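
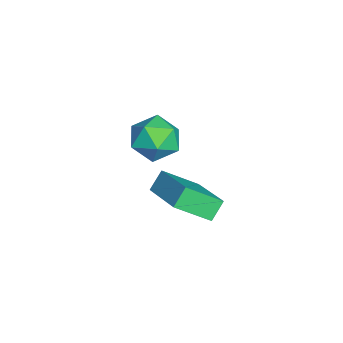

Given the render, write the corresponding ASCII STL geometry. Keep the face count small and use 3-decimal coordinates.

solid 
facet normal -0.841 -0.394 -0.371
outer loop
vertex -0.683 -0.94 1.896
vertex -1.111 -0.578 2.481
vertex -0.855 0.225 1.05
endloop
endfacet
facet normal 0.529 -0.446 -0.722
outer loop
vertex 0.791 0.998 1.779
vertex -0.683 -0.94 1.896
vertex -0.855 0.225 1.05
endloop
endfacet
facet normal -0.840 -0.395 -0.372
outer loop
vertex -0.855 0.225 1.05
vertex -1.111 -0.578 2.481
vertex -1.284 0.586 1.635
endloop
endfacet
facet normal -0.119 0.804 -0.583
outer loop
vertex -1.284 0.586 1.635
vertex 0.791 0.998 1.779
vertex -0.855 0.225 1.05
endloop
endfacet
facet normal 0.119 -0.803 0.584
outer loop
vertex -0.683 -0.94 1.896
vertex 0.535 0.195 3.21
vertex -1.111 -0.578 2.481
endloop
endfacet
facet normal 0.529 -0.446 -0.722
outer loop
vertex 0.964 -0.166 2.625
vertex -0.683 -0.94 1.896
vertex 0.791 0.998 1.779
endloop
endfacet
facet normal 0.119 -0.803 0.583
outer loop
vertex 0.964 -0.166 2.625
vertex 0.535 0.195 3.21
vertex -0.683 -0.94 1.896
endloop
endfacet
facet normal -0.529 0.446 0.722
outer loop
vertex -1.111 -0.578 2.481
vertex 0.535 0.195 3.21
vertex -1.284 0.586 1.635
endloop
endfacet
facet normal -0.119 0.803 -0.584
outer loop
vertex 0.363 1.36 2.364
vertex 0.791 0.998 1.779
vertex -1.284 0.586 1.635
endloop
endfacet
facet normal -0.529 0.446 0.722
outer loop
vertex -1.284 0.586 1.635
vertex 0.535 0.195 3.21
vertex 0.363 1.36 2.364
endloop
endfacet
facet normal 0.841 0.395 0.371
outer loop
vertex 0.363 1.36 2.364
vertex 0.964 -0.166 2.625
vertex 0.791 0.998 1.779
endloop
endfacet
facet normal 0.840 0.395 0.373
outer loop
vertex 0.535 0.195 3.21
vertex 0.964 -0.166 2.625
vertex 0.363 1.36 2.364
endloop
endfacet
facet normal -0.920 0.331 0.208
outer loop
vertex -3.989 -0.091 1.991
vertex -4.354 -0.952 1.746
vertex -4.086 -0.782 2.66
endloop
endfacet
facet normal -0.435 0.657 0.616
outer loop
vertex -3.989 -0.091 1.991
vertex -4.086 -0.782 2.66
vertex -3.288 -0.236 2.641
endloop
endfacet
facet normal 0.032 0.982 0.185
outer loop
vertex -3.989 -0.091 1.991
vertex -3.288 -0.236 2.641
vertex -3.062 -0.069 1.715
endloop
endfacet
facet normal -0.166 0.857 -0.489
outer loop
vertex -3.989 -0.091 1.991
vertex -3.062 -0.069 1.715
vertex -3.721 -0.512 1.162
endloop
endfacet
facet normal -0.754 0.455 -0.475
outer loop
vertex -3.989 -0.091 1.991
vertex -3.721 -0.512 1.162
vertex -4.354 -0.952 1.746
endloop
endfacet
facet normal -0.083 0.156 0.984
outer loop
vertex -3.288 -0.236 2.641
vertex -4.086 -0.782 2.66
vertex -3.219 -1.188 2.798
endloop
endfacet
facet normal -0.870 -0.372 0.324
outer loop
vertex -4.086 -0.782 2.66
vertex -4.354 -0.952 1.746
vertex -3.878 -1.631 2.245
endloop
endfacet
facet normal -0.601 -0.172 -0.781
outer loop
vertex -4.354 -0.952 1.746
vertex -3.721 -0.512 1.162
vertex -3.652 -1.464 1.319
endloop
endfacet
facet normal 0.352 0.479 -0.804
outer loop
vertex -3.721 -0.512 1.162
vertex -3.062 -0.069 1.715
vertex -2.854 -0.918 1.3
endloop
endfacet
facet normal 0.672 0.682 0.287
outer loop
vertex -3.062 -0.069 1.715
vertex -3.288 -0.236 2.641
vertex -2.586 -0.748 2.214
endloop
endfacet
facet normal 0.166 -0.857 0.489
outer loop
vertex -2.951 -1.609 1.969
vertex -3.219 -1.188 2.798
vertex -3.878 -1.631 2.245
endloop
endfacet
facet normal -0.032 -0.982 -0.185
outer loop
vertex -2.951 -1.609 1.969
vertex -3.878 -1.631 2.245
vertex -3.652 -1.464 1.319
endloop
endfacet
facet normal 0.435 -0.657 -0.616
outer loop
vertex -2.951 -1.609 1.969
vertex -3.652 -1.464 1.319
vertex -2.854 -0.918 1.3
endloop
endfacet
facet normal 0.920 -0.331 -0.208
outer loop
vertex -2.951 -1.609 1.969
vertex -2.854 -0.918 1.3
vertex -2.586 -0.748 2.214
endloop
endfacet
facet normal 0.754 -0.455 0.475
outer loop
vertex -2.951 -1.609 1.969
vertex -2.586 -0.748 2.214
vertex -3.219 -1.188 2.798
endloop
endfacet
facet normal -0.352 -0.479 0.804
outer loop
vertex -3.878 -1.631 2.245
vertex -3.219 -1.188 2.798
vertex -4.086 -0.782 2.66
endloop
endfacet
facet normal -0.672 -0.682 -0.287
outer loop
vertex -3.652 -1.464 1.319
vertex -3.878 -1.631 2.245
vertex -4.354 -0.952 1.746
endloop
endfacet
facet normal 0.083 -0.156 -0.984
outer loop
vertex -2.854 -0.918 1.3
vertex -3.652 -1.464 1.319
vertex -3.721 -0.512 1.162
endloop
endfacet
facet normal 0.870 0.372 -0.324
outer loop
vertex -2.586 -0.748 2.214
vertex -2.854 -0.918 1.3
vertex -3.062 -0.069 1.715
endloop
endfacet
facet normal 0.601 0.172 0.781
outer loop
vertex -3.219 -1.188 2.798
vertex -2.586 -0.748 2.214
vertex -3.288 -0.236 2.641
endloop
endfacet

endsolid


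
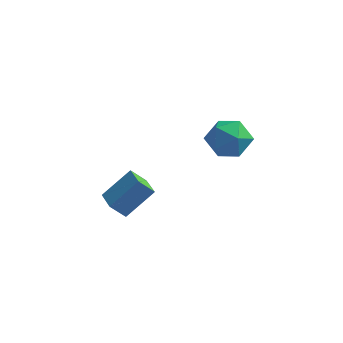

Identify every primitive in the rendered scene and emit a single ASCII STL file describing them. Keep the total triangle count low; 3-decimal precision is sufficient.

solid 
facet normal -0.604 0.781 -0.160
outer loop
vertex -3.644 0.507 -3.703
vertex -2.613 1.565 -2.431
vertex -2.982 0.85 -4.525
endloop
endfacet
facet normal -0.529 -0.542 -0.653
outer loop
vertex -2.167 -0.205 -4.309
vertex -3.644 0.507 -3.703
vertex -2.982 0.85 -4.525
endloop
endfacet
facet normal -0.603 0.781 -0.160
outer loop
vertex -2.982 0.85 -4.525
vertex -2.613 1.565 -2.431
vertex -1.95 1.908 -3.253
endloop
endfacet
facet normal 0.596 0.309 -0.741
outer loop
vertex -1.95 1.908 -3.253
vertex -2.167 -0.205 -4.309
vertex -2.982 0.85 -4.525
endloop
endfacet
facet normal -0.597 -0.309 0.741
outer loop
vertex -3.644 0.507 -3.703
vertex -1.798 0.51 -2.215
vertex -2.613 1.565 -2.431
endloop
endfacet
facet normal -0.529 -0.542 -0.653
outer loop
vertex -2.83 -0.548 -3.487
vertex -3.644 0.507 -3.703
vertex -2.167 -0.205 -4.309
endloop
endfacet
facet normal -0.597 -0.309 0.741
outer loop
vertex -2.83 -0.548 -3.487
vertex -1.798 0.51 -2.215
vertex -3.644 0.507 -3.703
endloop
endfacet
facet normal 0.529 0.542 0.653
outer loop
vertex -2.613 1.565 -2.431
vertex -1.798 0.51 -2.215
vertex -1.95 1.908 -3.253
endloop
endfacet
facet normal 0.597 0.309 -0.741
outer loop
vertex -1.136 0.853 -3.037
vertex -2.167 -0.205 -4.309
vertex -1.95 1.908 -3.253
endloop
endfacet
facet normal 0.529 0.542 0.653
outer loop
vertex -1.95 1.908 -3.253
vertex -1.798 0.51 -2.215
vertex -1.136 0.853 -3.037
endloop
endfacet
facet normal 0.603 -0.781 0.161
outer loop
vertex -1.136 0.853 -3.037
vertex -2.83 -0.548 -3.487
vertex -2.167 -0.205 -4.309
endloop
endfacet
facet normal 0.603 -0.781 0.160
outer loop
vertex -1.798 0.51 -2.215
vertex -2.83 -0.548 -3.487
vertex -1.136 0.853 -3.037
endloop
endfacet
facet normal -0.855 0.007 0.518
outer loop
vertex 1.874 1.011 2.657
vertex 1.504 0.068 2.058
vertex 2.109 -0.071 3.059
endloop
endfacet
facet normal -0.319 0.269 0.909
outer loop
vertex 1.874 1.011 2.657
vertex 2.109 -0.071 3.059
vertex 2.937 0.766 3.102
endloop
endfacet
facet normal -0.044 0.827 0.560
outer loop
vertex 1.874 1.011 2.657
vertex 2.937 0.766 3.102
vertex 2.843 1.421 2.128
endloop
endfacet
facet normal -0.410 0.911 -0.045
outer loop
vertex 1.874 1.011 2.657
vertex 2.843 1.421 2.128
vertex 1.957 0.99 1.483
endloop
endfacet
facet normal -0.912 0.403 -0.072
outer loop
vertex 1.874 1.011 2.657
vertex 1.957 0.99 1.483
vertex 1.504 0.068 2.058
endloop
endfacet
facet normal 0.187 -0.234 0.954
outer loop
vertex 2.937 0.766 3.102
vertex 2.109 -0.071 3.059
vertex 3.223 -0.33 2.777
endloop
endfacet
facet normal -0.682 -0.657 0.321
outer loop
vertex 2.109 -0.071 3.059
vertex 1.504 0.068 2.058
vertex 2.337 -0.761 2.132
endloop
endfacet
facet normal -0.774 -0.014 -0.633
outer loop
vertex 1.504 0.068 2.058
vertex 1.957 0.99 1.483
vertex 2.243 -0.106 1.158
endloop
endfacet
facet normal 0.038 0.806 -0.591
outer loop
vertex 1.957 0.99 1.483
vertex 2.843 1.421 2.128
vertex 3.071 0.731 1.201
endloop
endfacet
facet normal 0.632 0.670 0.389
outer loop
vertex 2.843 1.421 2.128
vertex 2.937 0.766 3.102
vertex 3.676 0.592 2.202
endloop
endfacet
facet normal 0.410 -0.911 0.045
outer loop
vertex 3.306 -0.351 1.603
vertex 3.223 -0.33 2.777
vertex 2.337 -0.761 2.132
endloop
endfacet
facet normal 0.044 -0.827 -0.560
outer loop
vertex 3.306 -0.351 1.603
vertex 2.337 -0.761 2.132
vertex 2.243 -0.106 1.158
endloop
endfacet
facet normal 0.319 -0.269 -0.909
outer loop
vertex 3.306 -0.351 1.603
vertex 2.243 -0.106 1.158
vertex 3.071 0.731 1.201
endloop
endfacet
facet normal 0.855 -0.007 -0.518
outer loop
vertex 3.306 -0.351 1.603
vertex 3.071 0.731 1.201
vertex 3.676 0.592 2.202
endloop
endfacet
facet normal 0.912 -0.403 0.072
outer loop
vertex 3.306 -0.351 1.603
vertex 3.676 0.592 2.202
vertex 3.223 -0.33 2.777
endloop
endfacet
facet normal -0.038 -0.806 0.591
outer loop
vertex 2.337 -0.761 2.132
vertex 3.223 -0.33 2.777
vertex 2.109 -0.071 3.059
endloop
endfacet
facet normal -0.632 -0.670 -0.389
outer loop
vertex 2.243 -0.106 1.158
vertex 2.337 -0.761 2.132
vertex 1.504 0.068 2.058
endloop
endfacet
facet normal -0.187 0.234 -0.954
outer loop
vertex 3.071 0.731 1.201
vertex 2.243 -0.106 1.158
vertex 1.957 0.99 1.483
endloop
endfacet
facet normal 0.682 0.657 -0.321
outer loop
vertex 3.676 0.592 2.202
vertex 3.071 0.731 1.201
vertex 2.843 1.421 2.128
endloop
endfacet
facet normal 0.774 0.014 0.633
outer loop
vertex 3.223 -0.33 2.777
vertex 3.676 0.592 2.202
vertex 2.937 0.766 3.102
endloop
endfacet

endsolid


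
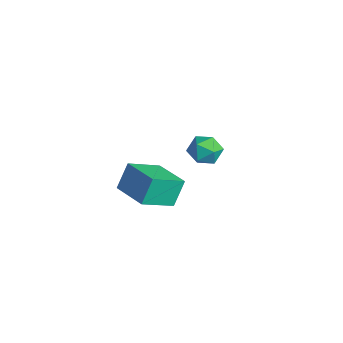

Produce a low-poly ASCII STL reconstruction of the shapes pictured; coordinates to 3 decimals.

solid 
facet normal -0.699 0.521 -0.490
outer loop
vertex -2.997 4.344 -1.237
vertex -3.543 3.851 -0.982
vertex -3.364 4.484 -0.565
endloop
endfacet
facet normal -0.162 0.945 -0.285
outer loop
vertex -2.997 4.344 -1.237
vertex -3.364 4.484 -0.565
vertex -2.596 4.599 -0.621
endloop
endfacet
facet normal 0.440 0.692 -0.573
outer loop
vertex -2.997 4.344 -1.237
vertex -2.596 4.599 -0.621
vertex -2.301 4.038 -1.072
endloop
endfacet
facet normal 0.276 0.112 -0.955
outer loop
vertex -2.997 4.344 -1.237
vertex -2.301 4.038 -1.072
vertex -2.886 3.576 -1.295
endloop
endfacet
facet normal -0.428 0.006 -0.904
outer loop
vertex -2.997 4.344 -1.237
vertex -2.886 3.576 -1.295
vertex -3.543 3.851 -0.982
endloop
endfacet
facet normal -0.104 0.899 0.425
outer loop
vertex -2.596 4.599 -0.621
vertex -3.364 4.484 -0.565
vertex -2.894 4.264 0.015
endloop
endfacet
facet normal -0.972 0.213 0.094
outer loop
vertex -3.364 4.484 -0.565
vertex -3.543 3.851 -0.982
vertex -3.479 3.802 -0.208
endloop
endfacet
facet normal -0.534 -0.619 -0.576
outer loop
vertex -3.543 3.851 -0.982
vertex -2.886 3.576 -1.295
vertex -3.184 3.241 -0.659
endloop
endfacet
facet normal 0.604 -0.447 -0.659
outer loop
vertex -2.886 3.576 -1.295
vertex -2.301 4.038 -1.072
vertex -2.416 3.356 -0.715
endloop
endfacet
facet normal 0.870 0.491 -0.041
outer loop
vertex -2.301 4.038 -1.072
vertex -2.596 4.599 -0.621
vertex -2.237 3.989 -0.298
endloop
endfacet
facet normal -0.276 -0.112 0.955
outer loop
vertex -2.783 3.496 -0.043
vertex -2.894 4.264 0.015
vertex -3.479 3.802 -0.208
endloop
endfacet
facet normal -0.440 -0.692 0.573
outer loop
vertex -2.783 3.496 -0.043
vertex -3.479 3.802 -0.208
vertex -3.184 3.241 -0.659
endloop
endfacet
facet normal 0.162 -0.945 0.285
outer loop
vertex -2.783 3.496 -0.043
vertex -3.184 3.241 -0.659
vertex -2.416 3.356 -0.715
endloop
endfacet
facet normal 0.699 -0.521 0.490
outer loop
vertex -2.783 3.496 -0.043
vertex -2.416 3.356 -0.715
vertex -2.237 3.989 -0.298
endloop
endfacet
facet normal 0.428 -0.006 0.904
outer loop
vertex -2.783 3.496 -0.043
vertex -2.237 3.989 -0.298
vertex -2.894 4.264 0.015
endloop
endfacet
facet normal -0.604 0.447 0.659
outer loop
vertex -3.479 3.802 -0.208
vertex -2.894 4.264 0.015
vertex -3.364 4.484 -0.565
endloop
endfacet
facet normal -0.870 -0.491 0.041
outer loop
vertex -3.184 3.241 -0.659
vertex -3.479 3.802 -0.208
vertex -3.543 3.851 -0.982
endloop
endfacet
facet normal 0.104 -0.899 -0.425
outer loop
vertex -2.416 3.356 -0.715
vertex -3.184 3.241 -0.659
vertex -2.886 3.576 -1.295
endloop
endfacet
facet normal 0.972 -0.213 -0.094
outer loop
vertex -2.237 3.989 -0.298
vertex -2.416 3.356 -0.715
vertex -2.301 4.038 -1.072
endloop
endfacet
facet normal 0.534 0.619 0.576
outer loop
vertex -2.894 4.264 0.015
vertex -2.237 3.989 -0.298
vertex -2.596 4.599 -0.621
endloop
endfacet
facet normal -0.975 -0.184 -0.126
outer loop
vertex 1.131 -1.648 2.532
vertex 0.899 -1.098 3.526
vertex 0.98 -0.323 1.763
endloop
endfacet
facet normal 0.201 -0.475 -0.857
outer loop
vertex 2.461 -0.042 1.954
vertex 1.131 -1.648 2.532
vertex 0.98 -0.323 1.763
endloop
endfacet
facet normal -0.975 -0.185 -0.126
outer loop
vertex 0.98 -0.323 1.763
vertex 0.899 -1.098 3.526
vertex 0.747 0.228 2.757
endloop
endfacet
facet normal -0.099 0.860 -0.500
outer loop
vertex 0.747 0.228 2.757
vertex 2.461 -0.042 1.954
vertex 0.98 -0.323 1.763
endloop
endfacet
facet normal 0.099 -0.861 0.499
outer loop
vertex 1.131 -1.648 2.532
vertex 2.38 -0.817 3.717
vertex 0.899 -1.098 3.526
endloop
endfacet
facet normal 0.200 -0.474 -0.857
outer loop
vertex 2.613 -1.368 2.723
vertex 1.131 -1.648 2.532
vertex 2.461 -0.042 1.954
endloop
endfacet
facet normal 0.098 -0.860 0.500
outer loop
vertex 2.613 -1.368 2.723
vertex 2.38 -0.817 3.717
vertex 1.131 -1.648 2.532
endloop
endfacet
facet normal -0.201 0.474 0.857
outer loop
vertex 0.899 -1.098 3.526
vertex 2.38 -0.817 3.717
vertex 0.747 0.228 2.757
endloop
endfacet
facet normal -0.098 0.861 -0.499
outer loop
vertex 2.229 0.508 2.948
vertex 2.461 -0.042 1.954
vertex 0.747 0.228 2.757
endloop
endfacet
facet normal -0.200 0.475 0.857
outer loop
vertex 0.747 0.228 2.757
vertex 2.38 -0.817 3.717
vertex 2.229 0.508 2.948
endloop
endfacet
facet normal 0.975 0.184 0.125
outer loop
vertex 2.229 0.508 2.948
vertex 2.613 -1.368 2.723
vertex 2.461 -0.042 1.954
endloop
endfacet
facet normal 0.975 0.184 0.126
outer loop
vertex 2.38 -0.817 3.717
vertex 2.613 -1.368 2.723
vertex 2.229 0.508 2.948
endloop
endfacet

endsolid


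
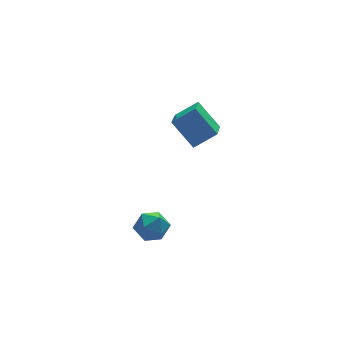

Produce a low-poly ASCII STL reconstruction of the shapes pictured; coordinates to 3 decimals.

solid 
facet normal 0.077 0.859 0.507
outer loop
vertex -3.627 -2.65 -2.559
vertex -3.795 -3.063 -1.834
vertex -2.99 -2.979 -2.098
endloop
endfacet
facet normal 0.497 0.865 -0.069
outer loop
vertex -3.627 -2.65 -2.559
vertex -2.99 -2.979 -2.098
vertex -2.983 -3.051 -2.947
endloop
endfacet
facet normal 0.086 0.761 -0.643
outer loop
vertex -3.627 -2.65 -2.559
vertex -2.983 -3.051 -2.947
vertex -3.784 -3.18 -3.207
endloop
endfacet
facet normal -0.589 0.690 -0.422
outer loop
vertex -3.627 -2.65 -2.559
vertex -3.784 -3.18 -3.207
vertex -4.286 -3.188 -2.519
endloop
endfacet
facet normal -0.595 0.750 0.289
outer loop
vertex -3.627 -2.65 -2.559
vertex -4.286 -3.188 -2.519
vertex -3.795 -3.063 -1.834
endloop
endfacet
facet normal 0.949 0.315 -0.019
outer loop
vertex -2.983 -3.051 -2.947
vertex -2.99 -2.979 -2.098
vertex -2.754 -3.712 -2.461
endloop
endfacet
facet normal 0.268 0.305 0.914
outer loop
vertex -2.99 -2.979 -2.098
vertex -3.795 -3.063 -1.834
vertex -3.256 -3.72 -1.773
endloop
endfacet
facet normal -0.817 0.130 0.562
outer loop
vertex -3.795 -3.063 -1.834
vertex -4.286 -3.188 -2.519
vertex -4.057 -3.849 -2.033
endloop
endfacet
facet normal -0.808 0.032 -0.589
outer loop
vertex -4.286 -3.188 -2.519
vertex -3.784 -3.18 -3.207
vertex -4.05 -3.921 -2.882
endloop
endfacet
facet normal 0.284 0.145 -0.948
outer loop
vertex -3.784 -3.18 -3.207
vertex -2.983 -3.051 -2.947
vertex -3.245 -3.837 -3.146
endloop
endfacet
facet normal 0.589 -0.690 0.422
outer loop
vertex -3.413 -4.25 -2.421
vertex -2.754 -3.712 -2.461
vertex -3.256 -3.72 -1.773
endloop
endfacet
facet normal -0.086 -0.761 0.643
outer loop
vertex -3.413 -4.25 -2.421
vertex -3.256 -3.72 -1.773
vertex -4.057 -3.849 -2.033
endloop
endfacet
facet normal -0.497 -0.865 0.069
outer loop
vertex -3.413 -4.25 -2.421
vertex -4.057 -3.849 -2.033
vertex -4.05 -3.921 -2.882
endloop
endfacet
facet normal -0.077 -0.859 -0.507
outer loop
vertex -3.413 -4.25 -2.421
vertex -4.05 -3.921 -2.882
vertex -3.245 -3.837 -3.146
endloop
endfacet
facet normal 0.595 -0.750 -0.289
outer loop
vertex -3.413 -4.25 -2.421
vertex -3.245 -3.837 -3.146
vertex -2.754 -3.712 -2.461
endloop
endfacet
facet normal 0.808 -0.032 0.589
outer loop
vertex -3.256 -3.72 -1.773
vertex -2.754 -3.712 -2.461
vertex -2.99 -2.979 -2.098
endloop
endfacet
facet normal -0.284 -0.145 0.948
outer loop
vertex -4.057 -3.849 -2.033
vertex -3.256 -3.72 -1.773
vertex -3.795 -3.063 -1.834
endloop
endfacet
facet normal -0.949 -0.315 0.019
outer loop
vertex -4.05 -3.921 -2.882
vertex -4.057 -3.849 -2.033
vertex -4.286 -3.188 -2.519
endloop
endfacet
facet normal -0.268 -0.305 -0.914
outer loop
vertex -3.245 -3.837 -3.146
vertex -4.05 -3.921 -2.882
vertex -3.784 -3.18 -3.207
endloop
endfacet
facet normal 0.817 -0.130 -0.562
outer loop
vertex -2.754 -3.712 -2.461
vertex -3.245 -3.837 -3.146
vertex -2.983 -3.051 -2.947
endloop
endfacet
facet normal -0.362 0.608 0.707
outer loop
vertex -1.173 -2.688 3.915
vertex -0.349 -1.203 3.061
vertex -2.187 -2.511 3.243
endloop
endfacet
facet normal -0.434 -0.781 0.449
outer loop
vertex -1.611 -3.477 2.119
vertex -1.173 -2.688 3.915
vertex -2.187 -2.511 3.243
endloop
endfacet
facet normal -0.362 0.608 0.707
outer loop
vertex -2.187 -2.511 3.243
vertex -0.349 -1.203 3.061
vertex -1.364 -1.027 2.389
endloop
endfacet
facet normal -0.825 0.143 -0.546
outer loop
vertex -1.364 -1.027 2.389
vertex -1.611 -3.477 2.119
vertex -2.187 -2.511 3.243
endloop
endfacet
facet normal 0.825 -0.144 0.546
outer loop
vertex -1.173 -2.688 3.915
vertex 0.227 -2.169 1.937
vertex -0.349 -1.203 3.061
endloop
endfacet
facet normal -0.433 -0.782 0.449
outer loop
vertex -0.596 -3.653 2.791
vertex -1.173 -2.688 3.915
vertex -1.611 -3.477 2.119
endloop
endfacet
facet normal 0.825 -0.143 0.546
outer loop
vertex -0.596 -3.653 2.791
vertex 0.227 -2.169 1.937
vertex -1.173 -2.688 3.915
endloop
endfacet
facet normal 0.433 0.781 -0.450
outer loop
vertex -0.349 -1.203 3.061
vertex 0.227 -2.169 1.937
vertex -1.364 -1.027 2.389
endloop
endfacet
facet normal -0.825 0.143 -0.547
outer loop
vertex -0.787 -1.992 1.265
vertex -1.611 -3.477 2.119
vertex -1.364 -1.027 2.389
endloop
endfacet
facet normal 0.434 0.782 -0.448
outer loop
vertex -1.364 -1.027 2.389
vertex 0.227 -2.169 1.937
vertex -0.787 -1.992 1.265
endloop
endfacet
facet normal 0.363 -0.608 -0.707
outer loop
vertex -0.787 -1.992 1.265
vertex -0.596 -3.653 2.791
vertex -1.611 -3.477 2.119
endloop
endfacet
facet normal 0.362 -0.608 -0.707
outer loop
vertex 0.227 -2.169 1.937
vertex -0.596 -3.653 2.791
vertex -0.787 -1.992 1.265
endloop
endfacet

endsolid


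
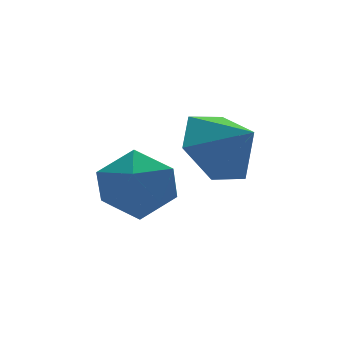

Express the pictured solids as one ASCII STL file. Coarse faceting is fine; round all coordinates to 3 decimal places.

solid 
facet normal 0.310 0.756 0.577
outer loop
vertex -0.689 1.509 1.47
vertex -0.517 0.914 2.158
vertex 0.144 1.113 1.542
endloop
endfacet
facet normal 0.435 0.894 -0.112
outer loop
vertex -0.689 1.509 1.47
vertex 0.144 1.113 1.542
vertex -0.255 1.203 0.712
endloop
endfacet
facet normal -0.190 0.868 -0.459
outer loop
vertex -0.689 1.509 1.47
vertex -0.255 1.203 0.712
vertex -1.163 1.059 0.815
endloop
endfacet
facet normal -0.700 0.714 0.015
outer loop
vertex -0.689 1.509 1.47
vertex -1.163 1.059 0.815
vertex -1.325 0.881 1.709
endloop
endfacet
facet normal -0.391 0.646 0.656
outer loop
vertex -0.689 1.509 1.47
vertex -1.325 0.881 1.709
vertex -0.517 0.914 2.158
endloop
endfacet
facet normal 0.851 0.375 -0.368
outer loop
vertex -0.255 1.203 0.712
vertex 0.144 1.113 1.542
vertex 0.185 0.419 0.931
endloop
endfacet
facet normal 0.649 0.152 0.745
outer loop
vertex 0.144 1.113 1.542
vertex -0.517 0.914 2.158
vertex 0.023 0.241 1.825
endloop
endfacet
facet normal -0.485 -0.028 0.874
outer loop
vertex -0.517 0.914 2.158
vertex -1.325 0.881 1.709
vertex -0.885 0.097 1.928
endloop
endfacet
facet normal -0.983 0.084 -0.161
outer loop
vertex -1.325 0.881 1.709
vertex -1.163 1.059 0.815
vertex -1.284 0.187 1.098
endloop
endfacet
facet normal -0.158 0.333 -0.930
outer loop
vertex -1.163 1.059 0.815
vertex -0.255 1.203 0.712
vertex -0.623 0.386 0.482
endloop
endfacet
facet normal 0.700 -0.714 -0.015
outer loop
vertex -0.451 -0.209 1.17
vertex 0.185 0.419 0.931
vertex 0.023 0.241 1.825
endloop
endfacet
facet normal 0.190 -0.868 0.459
outer loop
vertex -0.451 -0.209 1.17
vertex 0.023 0.241 1.825
vertex -0.885 0.097 1.928
endloop
endfacet
facet normal -0.435 -0.894 0.112
outer loop
vertex -0.451 -0.209 1.17
vertex -0.885 0.097 1.928
vertex -1.284 0.187 1.098
endloop
endfacet
facet normal -0.310 -0.756 -0.577
outer loop
vertex -0.451 -0.209 1.17
vertex -1.284 0.187 1.098
vertex -0.623 0.386 0.482
endloop
endfacet
facet normal 0.391 -0.646 -0.656
outer loop
vertex -0.451 -0.209 1.17
vertex -0.623 0.386 0.482
vertex 0.185 0.419 0.931
endloop
endfacet
facet normal 0.983 -0.084 0.161
outer loop
vertex 0.023 0.241 1.825
vertex 0.185 0.419 0.931
vertex 0.144 1.113 1.542
endloop
endfacet
facet normal 0.158 -0.333 0.930
outer loop
vertex -0.885 0.097 1.928
vertex 0.023 0.241 1.825
vertex -0.517 0.914 2.158
endloop
endfacet
facet normal -0.851 -0.375 0.368
outer loop
vertex -1.284 0.187 1.098
vertex -0.885 0.097 1.928
vertex -1.325 0.881 1.709
endloop
endfacet
facet normal -0.649 -0.152 -0.745
outer loop
vertex -0.623 0.386 0.482
vertex -1.284 0.187 1.098
vertex -1.163 1.059 0.815
endloop
endfacet
facet normal 0.485 0.028 -0.874
outer loop
vertex 0.185 0.419 0.931
vertex -0.623 0.386 0.482
vertex -0.255 1.203 0.712
endloop
endfacet
facet normal -0.424 0.674 -0.604
outer loop
vertex 0.761 -1.415 2.149
vertex 0.356 -1.019 2.875
vertex 1.189 -0.739 2.603
endloop
endfacet
facet normal 0.873 -0.474 -0.117
outer loop
vertex 0.761 -1.415 2.149
vertex 1.189 -0.739 2.603
vertex 0.784 -1.701 3.485
endloop
endfacet
facet normal -0.424 0.674 -0.605
outer loop
vertex 1.189 -0.739 2.603
vertex 0.356 -1.019 2.875
vertex 0.784 -0.343 3.328
endloop
endfacet
facet normal 0.884 0.054 0.464
outer loop
vertex 1.189 -0.739 2.603
vertex 0.784 -0.343 3.328
vertex 0.784 -1.701 3.485
endloop
endfacet
facet normal -0.425 0.674 -0.604
outer loop
vertex 0.784 -0.343 3.328
vertex 0.356 -1.019 2.875
vertex -0.049 -0.624 3.6
endloop
endfacet
facet normal 0.275 0.110 0.955
outer loop
vertex 0.784 -0.343 3.328
vertex -0.049 -0.624 3.6
vertex 0.784 -1.701 3.485
endloop
endfacet
facet normal -0.424 0.674 -0.604
outer loop
vertex -0.049 -0.624 3.6
vertex 0.356 -1.019 2.875
vertex -0.477 -1.3 3.146
endloop
endfacet
facet normal -0.347 -0.361 0.865
outer loop
vertex -0.049 -0.624 3.6
vertex -0.477 -1.3 3.146
vertex 0.784 -1.701 3.485
endloop
endfacet
facet normal -0.424 0.674 -0.605
outer loop
vertex -0.477 -1.3 3.146
vertex 0.356 -1.019 2.875
vertex -0.072 -1.696 2.421
endloop
endfacet
facet normal -0.359 -0.889 0.285
outer loop
vertex -0.477 -1.3 3.146
vertex -0.072 -1.696 2.421
vertex 0.784 -1.701 3.485
endloop
endfacet
facet normal -0.425 0.674 -0.605
outer loop
vertex -0.072 -1.696 2.421
vertex 0.356 -1.019 2.875
vertex 0.761 -1.415 2.149
endloop
endfacet
facet normal 0.251 -0.946 -0.207
outer loop
vertex -0.072 -1.696 2.421
vertex 0.761 -1.415 2.149
vertex 0.784 -1.701 3.485
endloop
endfacet

endsolid


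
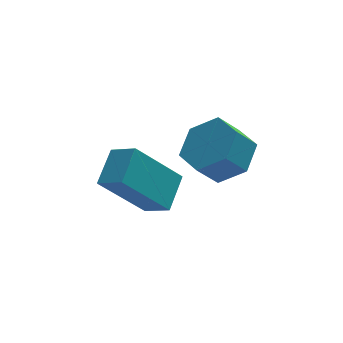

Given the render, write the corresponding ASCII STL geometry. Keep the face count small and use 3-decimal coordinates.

solid 
facet normal -0.652 -0.046 0.757
outer loop
vertex -0.701 -1.111 0.056
vertex -1.311 -0.471 -0.431
vertex -1.305 -2.13 -0.527
endloop
endfacet
facet normal 0.604 -0.634 0.482
outer loop
vertex 0.111 -2.029 -2.169
vertex -0.701 -1.111 0.056
vertex -1.305 -2.13 -0.527
endloop
endfacet
facet normal -0.652 -0.046 0.756
outer loop
vertex -1.305 -2.13 -0.527
vertex -1.311 -0.471 -0.431
vertex -1.915 -1.489 -1.014
endloop
endfacet
facet normal -0.458 -0.771 -0.442
outer loop
vertex -1.915 -1.489 -1.014
vertex 0.111 -2.029 -2.169
vertex -1.305 -2.13 -0.527
endloop
endfacet
facet normal 0.457 0.772 0.442
outer loop
vertex -0.701 -1.111 0.056
vertex 0.105 -0.37 -2.073
vertex -1.311 -0.471 -0.431
endloop
endfacet
facet normal 0.604 -0.635 0.482
outer loop
vertex 0.715 -1.011 -1.586
vertex -0.701 -1.111 0.056
vertex 0.111 -2.029 -2.169
endloop
endfacet
facet normal 0.458 0.771 0.442
outer loop
vertex 0.715 -1.011 -1.586
vertex 0.105 -0.37 -2.073
vertex -0.701 -1.111 0.056
endloop
endfacet
facet normal -0.604 0.635 -0.482
outer loop
vertex -1.311 -0.471 -0.431
vertex 0.105 -0.37 -2.073
vertex -1.915 -1.489 -1.014
endloop
endfacet
facet normal -0.457 -0.772 -0.441
outer loop
vertex -0.499 -1.389 -2.656
vertex 0.111 -2.029 -2.169
vertex -1.915 -1.489 -1.014
endloop
endfacet
facet normal -0.604 0.634 -0.482
outer loop
vertex -1.915 -1.489 -1.014
vertex 0.105 -0.37 -2.073
vertex -0.499 -1.389 -2.656
endloop
endfacet
facet normal 0.652 0.046 -0.756
outer loop
vertex -0.499 -1.389 -2.656
vertex 0.715 -1.011 -1.586
vertex 0.111 -2.029 -2.169
endloop
endfacet
facet normal 0.652 0.046 -0.756
outer loop
vertex 0.105 -0.37 -2.073
vertex 0.715 -1.011 -1.586
vertex -0.499 -1.389 -2.656
endloop
endfacet
facet normal 0.621 0.150 -0.769
outer loop
vertex 2.721 0.244 -0.793
vertex 2.231 -0.497 -1.333
vertex 1.912 0.49 -1.398
endloop
endfacet
facet normal 0.095 0.960 0.264
outer loop
vertex 2.721 0.244 -0.793
vertex 1.912 0.49 -1.398
vertex 2.039 0.079 0.053
endloop
endfacet
facet normal 0.095 0.960 0.264
outer loop
vertex 2.039 0.079 0.053
vertex 1.912 0.49 -1.398
vertex 1.229 0.325 -0.552
endloop
endfacet
facet normal -0.621 -0.150 0.770
outer loop
vertex 2.039 0.079 0.053
vertex 1.229 0.325 -0.552
vertex 1.549 -0.663 -0.487
endloop
endfacet
facet normal 0.621 0.150 -0.769
outer loop
vertex 1.912 0.49 -1.398
vertex 2.231 -0.497 -1.333
vertex 1.422 -0.251 -1.938
endloop
endfacet
facet normal -0.626 0.685 -0.372
outer loop
vertex 1.912 0.49 -1.398
vertex 1.422 -0.251 -1.938
vertex 1.229 0.325 -0.552
endloop
endfacet
facet normal -0.627 0.685 -0.372
outer loop
vertex 1.229 0.325 -0.552
vertex 1.422 -0.251 -1.938
vertex 0.739 -0.417 -1.092
endloop
endfacet
facet normal -0.621 -0.150 0.770
outer loop
vertex 1.229 0.325 -0.552
vertex 0.739 -0.417 -1.092
vertex 1.549 -0.663 -0.487
endloop
endfacet
facet normal 0.621 0.150 -0.769
outer loop
vertex 1.422 -0.251 -1.938
vertex 2.231 -0.497 -1.333
vertex 1.741 -1.239 -1.873
endloop
endfacet
facet normal -0.721 -0.275 -0.636
outer loop
vertex 1.422 -0.251 -1.938
vertex 1.741 -1.239 -1.873
vertex 0.739 -0.417 -1.092
endloop
endfacet
facet normal -0.721 -0.276 -0.635
outer loop
vertex 0.739 -0.417 -1.092
vertex 1.741 -1.239 -1.873
vertex 1.059 -1.404 -1.027
endloop
endfacet
facet normal -0.621 -0.151 0.770
outer loop
vertex 0.739 -0.417 -1.092
vertex 1.059 -1.404 -1.027
vertex 1.549 -0.663 -0.487
endloop
endfacet
facet normal 0.621 0.150 -0.770
outer loop
vertex 1.741 -1.239 -1.873
vertex 2.231 -0.497 -1.333
vertex 2.551 -1.485 -1.268
endloop
endfacet
facet normal -0.095 -0.960 -0.264
outer loop
vertex 1.741 -1.239 -1.873
vertex 2.551 -1.485 -1.268
vertex 1.059 -1.404 -1.027
endloop
endfacet
facet normal -0.095 -0.960 -0.264
outer loop
vertex 1.059 -1.404 -1.027
vertex 2.551 -1.485 -1.268
vertex 1.868 -1.65 -0.422
endloop
endfacet
facet normal -0.621 -0.150 0.769
outer loop
vertex 1.059 -1.404 -1.027
vertex 1.868 -1.65 -0.422
vertex 1.549 -0.663 -0.487
endloop
endfacet
facet normal 0.621 0.150 -0.770
outer loop
vertex 2.551 -1.485 -1.268
vertex 2.231 -0.497 -1.333
vertex 3.041 -0.743 -0.728
endloop
endfacet
facet normal 0.627 -0.685 0.372
outer loop
vertex 2.551 -1.485 -1.268
vertex 3.041 -0.743 -0.728
vertex 1.868 -1.65 -0.422
endloop
endfacet
facet normal 0.627 -0.685 0.371
outer loop
vertex 1.868 -1.65 -0.422
vertex 3.041 -0.743 -0.728
vertex 2.358 -0.909 0.118
endloop
endfacet
facet normal -0.621 -0.150 0.769
outer loop
vertex 1.868 -1.65 -0.422
vertex 2.358 -0.909 0.118
vertex 1.549 -0.663 -0.487
endloop
endfacet
facet normal 0.621 0.151 -0.770
outer loop
vertex 3.041 -0.743 -0.728
vertex 2.231 -0.497 -1.333
vertex 2.721 0.244 -0.793
endloop
endfacet
facet normal 0.721 0.276 0.636
outer loop
vertex 3.041 -0.743 -0.728
vertex 2.721 0.244 -0.793
vertex 2.358 -0.909 0.118
endloop
endfacet
facet normal 0.722 0.275 0.635
outer loop
vertex 2.358 -0.909 0.118
vertex 2.721 0.244 -0.793
vertex 2.039 0.079 0.053
endloop
endfacet
facet normal -0.621 -0.150 0.769
outer loop
vertex 2.358 -0.909 0.118
vertex 2.039 0.079 0.053
vertex 1.549 -0.663 -0.487
endloop
endfacet

endsolid


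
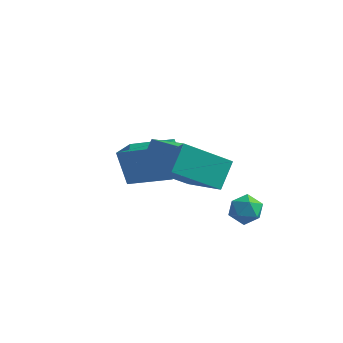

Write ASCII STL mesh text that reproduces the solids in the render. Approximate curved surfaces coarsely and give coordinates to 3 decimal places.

solid 
facet normal -0.645 -0.475 0.599
outer loop
vertex 0.887 -2.816 2.482
vertex 0.975 -1.958 3.257
vertex -0.565 -1.906 1.639
endloop
endfacet
facet normal -0.076 -0.740 -0.668
outer loop
vertex 0.745 -0.942 0.423
vertex 0.887 -2.816 2.482
vertex -0.565 -1.906 1.639
endloop
endfacet
facet normal -0.645 -0.474 0.599
outer loop
vertex -0.565 -1.906 1.639
vertex 0.975 -1.958 3.257
vertex -0.477 -1.047 2.414
endloop
endfacet
facet normal -0.760 0.476 -0.442
outer loop
vertex -0.477 -1.047 2.414
vertex 0.745 -0.942 0.423
vertex -0.565 -1.906 1.639
endloop
endfacet
facet normal 0.760 -0.477 0.441
outer loop
vertex 0.887 -2.816 2.482
vertex 2.285 -0.994 2.041
vertex 0.975 -1.958 3.257
endloop
endfacet
facet normal -0.076 -0.740 -0.668
outer loop
vertex 2.197 -1.853 1.266
vertex 0.887 -2.816 2.482
vertex 0.745 -0.942 0.423
endloop
endfacet
facet normal 0.760 -0.476 0.442
outer loop
vertex 2.197 -1.853 1.266
vertex 2.285 -0.994 2.041
vertex 0.887 -2.816 2.482
endloop
endfacet
facet normal 0.076 0.740 0.668
outer loop
vertex 0.975 -1.958 3.257
vertex 2.285 -0.994 2.041
vertex -0.477 -1.047 2.414
endloop
endfacet
facet normal -0.760 0.477 -0.441
outer loop
vertex 0.833 -0.084 1.198
vertex 0.745 -0.942 0.423
vertex -0.477 -1.047 2.414
endloop
endfacet
facet normal 0.076 0.740 0.668
outer loop
vertex -0.477 -1.047 2.414
vertex 2.285 -0.994 2.041
vertex 0.833 -0.084 1.198
endloop
endfacet
facet normal 0.645 0.475 -0.599
outer loop
vertex 0.833 -0.084 1.198
vertex 2.197 -1.853 1.266
vertex 0.745 -0.942 0.423
endloop
endfacet
facet normal 0.645 0.474 -0.599
outer loop
vertex 2.285 -0.994 2.041
vertex 2.197 -1.853 1.266
vertex 0.833 -0.084 1.198
endloop
endfacet
facet normal -0.918 -0.016 -0.396
outer loop
vertex -2.682 1.144 -0.511
vertex -2.592 2.16 -0.76
vertex -2.141 0.792 -1.753
endloop
endfacet
facet normal -0.086 -0.968 0.237
outer loop
vertex -0.488 0.82 -1.04
vertex -2.682 1.144 -0.511
vertex -2.141 0.792 -1.753
endloop
endfacet
facet normal -0.918 -0.016 -0.396
outer loop
vertex -2.141 0.792 -1.753
vertex -2.592 2.16 -0.76
vertex -2.051 1.808 -2.002
endloop
endfacet
facet normal 0.387 -0.252 -0.887
outer loop
vertex -2.051 1.808 -2.002
vertex -0.488 0.82 -1.04
vertex -2.141 0.792 -1.753
endloop
endfacet
facet normal -0.387 0.252 0.887
outer loop
vertex -2.682 1.144 -0.511
vertex -0.939 2.188 -0.047
vertex -2.592 2.16 -0.76
endloop
endfacet
facet normal -0.086 -0.968 0.237
outer loop
vertex -1.029 1.172 0.202
vertex -2.682 1.144 -0.511
vertex -0.488 0.82 -1.04
endloop
endfacet
facet normal -0.387 0.252 0.887
outer loop
vertex -1.029 1.172 0.202
vertex -0.939 2.188 -0.047
vertex -2.682 1.144 -0.511
endloop
endfacet
facet normal 0.086 0.968 -0.237
outer loop
vertex -2.592 2.16 -0.76
vertex -0.939 2.188 -0.047
vertex -2.051 1.808 -2.002
endloop
endfacet
facet normal 0.387 -0.252 -0.887
outer loop
vertex -0.398 1.836 -1.289
vertex -0.488 0.82 -1.04
vertex -2.051 1.808 -2.002
endloop
endfacet
facet normal 0.086 0.968 -0.237
outer loop
vertex -2.051 1.808 -2.002
vertex -0.939 2.188 -0.047
vertex -0.398 1.836 -1.289
endloop
endfacet
facet normal 0.918 0.016 0.396
outer loop
vertex -0.398 1.836 -1.289
vertex -1.029 1.172 0.202
vertex -0.488 0.82 -1.04
endloop
endfacet
facet normal 0.918 0.016 0.396
outer loop
vertex -0.939 2.188 -0.047
vertex -1.029 1.172 0.202
vertex -0.398 1.836 -1.289
endloop
endfacet
facet normal 0.334 0.868 0.367
outer loop
vertex 2.403 0.889 -1.522
vertex 2.244 0.696 -0.92
vertex 2.837 0.568 -1.157
endloop
endfacet
facet normal 0.693 0.686 -0.222
outer loop
vertex 2.403 0.889 -1.522
vertex 2.837 0.568 -1.157
vertex 2.775 0.426 -1.79
endloop
endfacet
facet normal 0.223 0.616 -0.755
outer loop
vertex 2.403 0.889 -1.522
vertex 2.775 0.426 -1.79
vertex 2.143 0.466 -1.944
endloop
endfacet
facet normal -0.426 0.757 -0.496
outer loop
vertex 2.403 0.889 -1.522
vertex 2.143 0.466 -1.944
vertex 1.814 0.633 -1.406
endloop
endfacet
facet normal -0.358 0.913 0.198
outer loop
vertex 2.403 0.889 -1.522
vertex 1.814 0.633 -1.406
vertex 2.244 0.696 -0.92
endloop
endfacet
facet normal 0.993 0.049 -0.108
outer loop
vertex 2.775 0.426 -1.79
vertex 2.837 0.568 -1.157
vertex 2.846 -0.053 -1.354
endloop
endfacet
facet normal 0.412 0.344 0.844
outer loop
vertex 2.837 0.568 -1.157
vertex 2.244 0.696 -0.92
vertex 2.517 0.114 -0.816
endloop
endfacet
facet normal -0.707 0.416 0.572
outer loop
vertex 2.244 0.696 -0.92
vertex 1.814 0.633 -1.406
vertex 1.885 0.154 -0.97
endloop
endfacet
facet normal -0.818 0.163 -0.551
outer loop
vertex 1.814 0.633 -1.406
vertex 2.143 0.466 -1.944
vertex 1.823 0.012 -1.603
endloop
endfacet
facet normal 0.232 -0.064 -0.970
outer loop
vertex 2.143 0.466 -1.944
vertex 2.775 0.426 -1.79
vertex 2.416 -0.116 -1.84
endloop
endfacet
facet normal 0.426 -0.757 0.496
outer loop
vertex 2.257 -0.309 -1.238
vertex 2.846 -0.053 -1.354
vertex 2.517 0.114 -0.816
endloop
endfacet
facet normal -0.223 -0.616 0.755
outer loop
vertex 2.257 -0.309 -1.238
vertex 2.517 0.114 -0.816
vertex 1.885 0.154 -0.97
endloop
endfacet
facet normal -0.693 -0.686 0.222
outer loop
vertex 2.257 -0.309 -1.238
vertex 1.885 0.154 -0.97
vertex 1.823 0.012 -1.603
endloop
endfacet
facet normal -0.334 -0.868 -0.367
outer loop
vertex 2.257 -0.309 -1.238
vertex 1.823 0.012 -1.603
vertex 2.416 -0.116 -1.84
endloop
endfacet
facet normal 0.358 -0.913 -0.198
outer loop
vertex 2.257 -0.309 -1.238
vertex 2.416 -0.116 -1.84
vertex 2.846 -0.053 -1.354
endloop
endfacet
facet normal 0.818 -0.163 0.551
outer loop
vertex 2.517 0.114 -0.816
vertex 2.846 -0.053 -1.354
vertex 2.837 0.568 -1.157
endloop
endfacet
facet normal -0.232 0.064 0.970
outer loop
vertex 1.885 0.154 -0.97
vertex 2.517 0.114 -0.816
vertex 2.244 0.696 -0.92
endloop
endfacet
facet normal -0.993 -0.049 0.108
outer loop
vertex 1.823 0.012 -1.603
vertex 1.885 0.154 -0.97
vertex 1.814 0.633 -1.406
endloop
endfacet
facet normal -0.412 -0.344 -0.844
outer loop
vertex 2.416 -0.116 -1.84
vertex 1.823 0.012 -1.603
vertex 2.143 0.466 -1.944
endloop
endfacet
facet normal 0.707 -0.416 -0.572
outer loop
vertex 2.846 -0.053 -1.354
vertex 2.416 -0.116 -1.84
vertex 2.775 0.426 -1.79
endloop
endfacet

endsolid


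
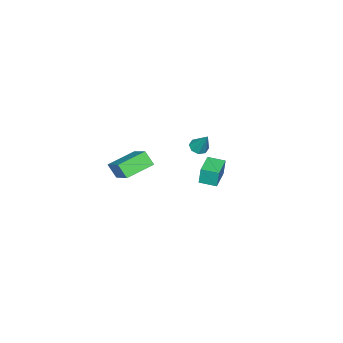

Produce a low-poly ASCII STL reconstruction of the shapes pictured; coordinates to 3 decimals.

solid 
facet normal -0.956 -0.294 -0.012
outer loop
vertex -4.567 -2.035 -2.189
vertex -4.891 -0.979 -2.295
vertex -4.519 -2.141 -3.383
endloop
endfacet
facet normal 0.293 -0.951 0.096
outer loop
vertex -3.029 -1.681 -3.365
vertex -4.567 -2.035 -2.189
vertex -4.519 -2.141 -3.383
endloop
endfacet
facet normal -0.955 -0.295 -0.012
outer loop
vertex -4.519 -2.141 -3.383
vertex -4.891 -0.979 -2.295
vertex -4.844 -1.084 -3.49
endloop
endfacet
facet normal 0.039 -0.089 -0.995
outer loop
vertex -4.844 -1.084 -3.49
vertex -3.029 -1.681 -3.365
vertex -4.519 -2.141 -3.383
endloop
endfacet
facet normal -0.039 0.088 0.995
outer loop
vertex -4.567 -2.035 -2.189
vertex -3.401 -0.519 -2.277
vertex -4.891 -0.979 -2.295
endloop
endfacet
facet normal 0.292 -0.952 0.095
outer loop
vertex -3.076 -1.576 -2.17
vertex -4.567 -2.035 -2.189
vertex -3.029 -1.681 -3.365
endloop
endfacet
facet normal -0.040 0.088 0.995
outer loop
vertex -3.076 -1.576 -2.17
vertex -3.401 -0.519 -2.277
vertex -4.567 -2.035 -2.189
endloop
endfacet
facet normal -0.293 0.951 -0.095
outer loop
vertex -4.891 -0.979 -2.295
vertex -3.401 -0.519 -2.277
vertex -4.844 -1.084 -3.49
endloop
endfacet
facet normal 0.040 -0.088 -0.995
outer loop
vertex -3.353 -0.625 -3.471
vertex -3.029 -1.681 -3.365
vertex -4.844 -1.084 -3.49
endloop
endfacet
facet normal -0.292 0.952 -0.096
outer loop
vertex -4.844 -1.084 -3.49
vertex -3.401 -0.519 -2.277
vertex -3.353 -0.625 -3.471
endloop
endfacet
facet normal 0.956 0.294 0.012
outer loop
vertex -3.353 -0.625 -3.471
vertex -3.076 -1.576 -2.17
vertex -3.029 -1.681 -3.365
endloop
endfacet
facet normal 0.955 0.295 0.012
outer loop
vertex -3.401 -0.519 -2.277
vertex -3.076 -1.576 -2.17
vertex -3.353 -0.625 -3.471
endloop
endfacet
facet normal -0.195 -0.492 -0.849
outer loop
vertex 0.228 -0.132 2.206
vertex -0.344 0.003 2.259
vertex 0.123 0.258 2.004
endloop
endfacet
facet normal 0.964 0.265 0.010
outer loop
vertex 0.228 -0.132 2.206
vertex 0.123 0.258 2.004
vertex -0.036 0.777 3.601
endloop
endfacet
facet normal -0.196 -0.490 -0.849
outer loop
vertex 0.123 0.258 2.004
vertex -0.344 0.003 2.259
vertex -0.255 0.499 1.952
endloop
endfacet
facet normal 0.546 0.811 -0.209
outer loop
vertex 0.123 0.258 2.004
vertex -0.255 0.499 1.952
vertex -0.036 0.777 3.601
endloop
endfacet
facet normal -0.194 -0.491 -0.849
outer loop
vertex -0.255 0.499 1.952
vertex -0.344 0.003 2.259
vertex -0.685 0.449 2.079
endloop
endfacet
facet normal -0.156 0.977 -0.144
outer loop
vertex -0.255 0.499 1.952
vertex -0.685 0.449 2.079
vertex -0.036 0.777 3.601
endloop
endfacet
facet normal -0.195 -0.491 -0.849
outer loop
vertex -0.685 0.449 2.079
vertex -0.344 0.003 2.259
vertex -0.916 0.138 2.312
endloop
endfacet
facet normal -0.728 0.665 0.167
outer loop
vertex -0.685 0.449 2.079
vertex -0.916 0.138 2.312
vertex -0.036 0.777 3.601
endloop
endfacet
facet normal -0.194 -0.489 -0.850
outer loop
vertex -0.916 0.138 2.312
vertex -0.344 0.003 2.259
vertex -0.811 -0.253 2.513
endloop
endfacet
facet normal -0.837 0.055 0.544
outer loop
vertex -0.916 0.138 2.312
vertex -0.811 -0.253 2.513
vertex -0.036 0.777 3.601
endloop
endfacet
facet normal -0.194 -0.490 -0.850
outer loop
vertex -0.811 -0.253 2.513
vertex -0.344 0.003 2.259
vertex -0.433 -0.493 2.565
endloop
endfacet
facet normal -0.418 -0.492 0.764
outer loop
vertex -0.811 -0.253 2.513
vertex -0.433 -0.493 2.565
vertex -0.036 0.777 3.601
endloop
endfacet
facet normal -0.195 -0.489 -0.850
outer loop
vertex -0.433 -0.493 2.565
vertex -0.344 0.003 2.259
vertex -0.002 -0.444 2.438
endloop
endfacet
facet normal 0.281 -0.658 0.699
outer loop
vertex -0.433 -0.493 2.565
vertex -0.002 -0.444 2.438
vertex -0.036 0.777 3.601
endloop
endfacet
facet normal -0.194 -0.489 -0.850
outer loop
vertex -0.002 -0.444 2.438
vertex -0.344 0.003 2.259
vertex 0.228 -0.132 2.206
endloop
endfacet
facet normal 0.856 -0.344 0.386
outer loop
vertex -0.002 -0.444 2.438
vertex 0.228 -0.132 2.206
vertex -0.036 0.777 3.601
endloop
endfacet
facet normal -0.478 -0.665 -0.574
outer loop
vertex 3.566 -3.531 1.724
vertex 2.008 -2.793 2.166
vertex 3.64 -2.904 0.935
endloop
endfacet
facet normal 0.875 -0.415 -0.248
outer loop
vertex 4.672 -1.467 2.174
vertex 3.566 -3.531 1.724
vertex 3.64 -2.904 0.935
endloop
endfacet
facet normal -0.478 -0.665 -0.574
outer loop
vertex 3.64 -2.904 0.935
vertex 2.008 -2.793 2.166
vertex 2.082 -2.166 1.377
endloop
endfacet
facet normal 0.073 0.621 -0.781
outer loop
vertex 2.082 -2.166 1.377
vertex 4.672 -1.467 2.174
vertex 3.64 -2.904 0.935
endloop
endfacet
facet normal -0.073 -0.621 0.781
outer loop
vertex 3.566 -3.531 1.724
vertex 3.04 -1.356 3.405
vertex 2.008 -2.793 2.166
endloop
endfacet
facet normal 0.875 -0.415 -0.248
outer loop
vertex 4.598 -2.094 2.963
vertex 3.566 -3.531 1.724
vertex 4.672 -1.467 2.174
endloop
endfacet
facet normal -0.073 -0.621 0.781
outer loop
vertex 4.598 -2.094 2.963
vertex 3.04 -1.356 3.405
vertex 3.566 -3.531 1.724
endloop
endfacet
facet normal -0.875 0.415 0.248
outer loop
vertex 2.008 -2.793 2.166
vertex 3.04 -1.356 3.405
vertex 2.082 -2.166 1.377
endloop
endfacet
facet normal 0.073 0.621 -0.781
outer loop
vertex 3.114 -0.729 2.616
vertex 4.672 -1.467 2.174
vertex 2.082 -2.166 1.377
endloop
endfacet
facet normal -0.875 0.415 0.248
outer loop
vertex 2.082 -2.166 1.377
vertex 3.04 -1.356 3.405
vertex 3.114 -0.729 2.616
endloop
endfacet
facet normal 0.478 0.665 0.574
outer loop
vertex 3.114 -0.729 2.616
vertex 4.598 -2.094 2.963
vertex 4.672 -1.467 2.174
endloop
endfacet
facet normal 0.478 0.665 0.574
outer loop
vertex 3.04 -1.356 3.405
vertex 4.598 -2.094 2.963
vertex 3.114 -0.729 2.616
endloop
endfacet

endsolid


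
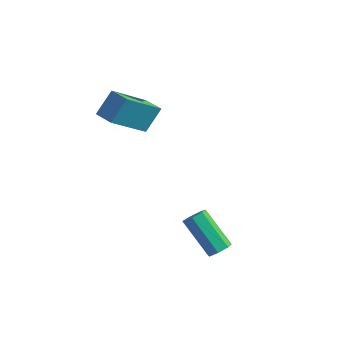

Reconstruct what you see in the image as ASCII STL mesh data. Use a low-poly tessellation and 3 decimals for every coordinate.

solid 
facet normal -0.973 0.232 0.018
outer loop
vertex -1.057 -0.542 4.683
vertex -0.688 1.109 3.34
vertex -1.248 -1.27 3.735
endloop
endfacet
facet normal -0.171 -0.765 0.622
outer loop
vertex -0.412 -1.469 3.72
vertex -1.057 -0.542 4.683
vertex -1.248 -1.27 3.735
endloop
endfacet
facet normal -0.973 0.232 0.018
outer loop
vertex -1.248 -1.27 3.735
vertex -0.688 1.109 3.34
vertex -0.879 0.381 2.393
endloop
endfacet
facet normal -0.157 -0.602 -0.783
outer loop
vertex -0.879 0.381 2.393
vertex -0.412 -1.469 3.72
vertex -1.248 -1.27 3.735
endloop
endfacet
facet normal 0.157 0.602 0.783
outer loop
vertex -1.057 -0.542 4.683
vertex 0.148 0.91 3.325
vertex -0.688 1.109 3.34
endloop
endfacet
facet normal -0.170 -0.764 0.622
outer loop
vertex -0.221 -0.741 4.667
vertex -1.057 -0.542 4.683
vertex -0.412 -1.469 3.72
endloop
endfacet
facet normal 0.158 0.601 0.783
outer loop
vertex -0.221 -0.741 4.667
vertex 0.148 0.91 3.325
vertex -1.057 -0.542 4.683
endloop
endfacet
facet normal 0.171 0.764 -0.622
outer loop
vertex -0.688 1.109 3.34
vertex 0.148 0.91 3.325
vertex -0.879 0.381 2.393
endloop
endfacet
facet normal -0.158 -0.602 -0.783
outer loop
vertex -0.043 0.182 2.377
vertex -0.412 -1.469 3.72
vertex -0.879 0.381 2.393
endloop
endfacet
facet normal 0.170 0.765 -0.622
outer loop
vertex -0.879 0.381 2.393
vertex 0.148 0.91 3.325
vertex -0.043 0.182 2.377
endloop
endfacet
facet normal 0.973 -0.232 -0.018
outer loop
vertex -0.043 0.182 2.377
vertex -0.221 -0.741 4.667
vertex -0.412 -1.469 3.72
endloop
endfacet
facet normal 0.973 -0.232 -0.018
outer loop
vertex 0.148 0.91 3.325
vertex -0.221 -0.741 4.667
vertex -0.043 0.182 2.377
endloop
endfacet
facet normal 0.704 -0.091 -0.705
outer loop
vertex 4.796 -1.272 -0.889
vertex 4.546 -1.671 -1.087
vertex 4.496 -1.176 -1.201
endloop
endfacet
facet normal 0.216 0.972 0.091
outer loop
vertex 4.796 -1.272 -0.889
vertex 4.496 -1.176 -1.201
vertex 3.543 -1.111 0.365
endloop
endfacet
facet normal 0.216 0.972 0.091
outer loop
vertex 3.543 -1.111 0.365
vertex 4.496 -1.176 -1.201
vertex 3.243 -1.015 0.053
endloop
endfacet
facet normal -0.704 0.090 0.705
outer loop
vertex 3.543 -1.111 0.365
vertex 3.243 -1.015 0.053
vertex 3.294 -1.509 0.167
endloop
endfacet
facet normal 0.705 -0.091 -0.703
outer loop
vertex 4.496 -1.176 -1.201
vertex 4.546 -1.671 -1.087
vertex 4.235 -1.453 -1.427
endloop
endfacet
facet normal -0.395 0.775 -0.494
outer loop
vertex 4.496 -1.176 -1.201
vertex 4.235 -1.453 -1.427
vertex 3.243 -1.015 0.053
endloop
endfacet
facet normal -0.393 0.776 -0.493
outer loop
vertex 3.243 -1.015 0.053
vertex 4.235 -1.453 -1.427
vertex 2.982 -1.291 -0.173
endloop
endfacet
facet normal -0.704 0.090 0.704
outer loop
vertex 3.243 -1.015 0.053
vertex 2.982 -1.291 -0.173
vertex 3.294 -1.509 0.167
endloop
endfacet
facet normal 0.705 -0.091 -0.703
outer loop
vertex 4.235 -1.453 -1.427
vertex 4.546 -1.671 -1.087
vertex 4.208 -1.893 -1.397
endloop
endfacet
facet normal -0.708 -0.005 -0.707
outer loop
vertex 4.235 -1.453 -1.427
vertex 4.208 -1.893 -1.397
vertex 2.982 -1.291 -0.173
endloop
endfacet
facet normal -0.708 -0.005 -0.707
outer loop
vertex 2.982 -1.291 -0.173
vertex 4.208 -1.893 -1.397
vertex 2.955 -1.732 -0.143
endloop
endfacet
facet normal -0.704 0.091 0.704
outer loop
vertex 2.982 -1.291 -0.173
vertex 2.955 -1.732 -0.143
vertex 3.294 -1.509 0.167
endloop
endfacet
facet normal 0.705 -0.091 -0.703
outer loop
vertex 4.208 -1.893 -1.397
vertex 4.546 -1.671 -1.087
vertex 4.436 -2.167 -1.133
endloop
endfacet
facet normal -0.489 -0.781 -0.388
outer loop
vertex 4.208 -1.893 -1.397
vertex 4.436 -2.167 -1.133
vertex 2.955 -1.732 -0.143
endloop
endfacet
facet normal -0.489 -0.782 -0.388
outer loop
vertex 2.955 -1.732 -0.143
vertex 4.436 -2.167 -1.133
vertex 3.183 -2.005 0.12
endloop
endfacet
facet normal -0.704 0.091 0.704
outer loop
vertex 2.955 -1.732 -0.143
vertex 3.183 -2.005 0.12
vertex 3.294 -1.509 0.167
endloop
endfacet
facet normal 0.704 -0.091 -0.704
outer loop
vertex 4.436 -2.167 -1.133
vertex 4.546 -1.671 -1.087
vertex 4.747 -2.066 -0.835
endloop
endfacet
facet normal 0.099 -0.969 0.225
outer loop
vertex 4.436 -2.167 -1.133
vertex 4.747 -2.066 -0.835
vertex 3.183 -2.005 0.12
endloop
endfacet
facet normal 0.098 -0.970 0.222
outer loop
vertex 3.183 -2.005 0.12
vertex 4.747 -2.066 -0.835
vertex 3.494 -1.905 0.419
endloop
endfacet
facet normal -0.705 0.091 0.703
outer loop
vertex 3.183 -2.005 0.12
vertex 3.494 -1.905 0.419
vertex 3.294 -1.509 0.167
endloop
endfacet
facet normal 0.704 -0.092 -0.705
outer loop
vertex 4.747 -2.066 -0.835
vertex 4.546 -1.671 -1.087
vertex 4.907 -1.668 -0.727
endloop
endfacet
facet normal 0.612 -0.427 0.666
outer loop
vertex 4.747 -2.066 -0.835
vertex 4.907 -1.668 -0.727
vertex 3.494 -1.905 0.419
endloop
endfacet
facet normal 0.612 -0.427 0.666
outer loop
vertex 3.494 -1.905 0.419
vertex 4.907 -1.668 -0.727
vertex 3.654 -1.507 0.527
endloop
endfacet
facet normal -0.704 0.092 0.704
outer loop
vertex 3.494 -1.905 0.419
vertex 3.654 -1.507 0.527
vertex 3.294 -1.509 0.167
endloop
endfacet
facet normal 0.704 -0.091 -0.705
outer loop
vertex 4.907 -1.668 -0.727
vertex 4.546 -1.671 -1.087
vertex 4.796 -1.272 -0.889
endloop
endfacet
facet normal 0.664 0.435 0.608
outer loop
vertex 4.907 -1.668 -0.727
vertex 4.796 -1.272 -0.889
vertex 3.654 -1.507 0.527
endloop
endfacet
facet normal 0.664 0.435 0.608
outer loop
vertex 3.654 -1.507 0.527
vertex 4.796 -1.272 -0.889
vertex 3.543 -1.111 0.365
endloop
endfacet
facet normal -0.704 0.091 0.704
outer loop
vertex 3.654 -1.507 0.527
vertex 3.543 -1.111 0.365
vertex 3.294 -1.509 0.167
endloop
endfacet

endsolid


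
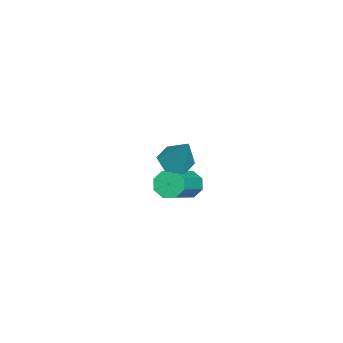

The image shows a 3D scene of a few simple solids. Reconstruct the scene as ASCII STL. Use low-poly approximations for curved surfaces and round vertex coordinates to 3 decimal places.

solid 
facet normal -0.823 0.202 -0.531
outer loop
vertex -2.127 -3.518 -4.185
vertex -2.485 -3.34 -3.563
vertex -2.076 -2.969 -4.055
endloop
endfacet
facet normal 0.562 0.141 -0.815
outer loop
vertex -2.127 -3.518 -4.185
vertex -2.076 -2.969 -4.055
vertex -0.416 -3.938 -3.079
endloop
endfacet
facet normal 0.562 0.141 -0.815
outer loop
vertex -0.416 -3.938 -3.079
vertex -2.076 -2.969 -4.055
vertex -0.365 -3.389 -2.949
endloop
endfacet
facet normal 0.822 -0.202 0.532
outer loop
vertex -0.416 -3.938 -3.079
vertex -0.365 -3.389 -2.949
vertex -0.775 -3.76 -2.457
endloop
endfacet
facet normal -0.823 0.201 -0.532
outer loop
vertex -2.076 -2.969 -4.055
vertex -2.485 -3.34 -3.563
vertex -2.265 -2.637 -3.637
endloop
endfacet
facet normal 0.461 0.785 -0.415
outer loop
vertex -2.076 -2.969 -4.055
vertex -2.265 -2.637 -3.637
vertex -0.365 -3.389 -2.949
endloop
endfacet
facet normal 0.461 0.785 -0.414
outer loop
vertex -0.365 -3.389 -2.949
vertex -2.265 -2.637 -3.637
vertex -0.554 -3.058 -2.531
endloop
endfacet
facet normal 0.822 -0.203 0.532
outer loop
vertex -0.365 -3.389 -2.949
vertex -0.554 -3.058 -2.531
vertex -0.775 -3.76 -2.457
endloop
endfacet
facet normal -0.823 0.202 -0.531
outer loop
vertex -2.265 -2.637 -3.637
vertex -2.485 -3.34 -3.563
vertex -2.583 -2.717 -3.175
endloop
endfacet
facet normal 0.090 0.969 0.230
outer loop
vertex -2.265 -2.637 -3.637
vertex -2.583 -2.717 -3.175
vertex -0.554 -3.058 -2.531
endloop
endfacet
facet normal 0.091 0.969 0.228
outer loop
vertex -0.554 -3.058 -2.531
vertex -2.583 -2.717 -3.175
vertex -0.872 -3.137 -2.069
endloop
endfacet
facet normal 0.822 -0.203 0.531
outer loop
vertex -0.554 -3.058 -2.531
vertex -0.872 -3.137 -2.069
vertex -0.775 -3.76 -2.457
endloop
endfacet
facet normal -0.822 0.202 -0.532
outer loop
vertex -2.583 -2.717 -3.175
vertex -2.485 -3.34 -3.563
vertex -2.844 -3.162 -2.941
endloop
endfacet
facet normal -0.334 0.585 0.739
outer loop
vertex -2.583 -2.717 -3.175
vertex -2.844 -3.162 -2.941
vertex -0.872 -3.137 -2.069
endloop
endfacet
facet normal -0.334 0.585 0.739
outer loop
vertex -0.872 -3.137 -2.069
vertex -2.844 -3.162 -2.941
vertex -1.133 -3.582 -1.835
endloop
endfacet
facet normal 0.822 -0.203 0.531
outer loop
vertex -0.872 -3.137 -2.069
vertex -1.133 -3.582 -1.835
vertex -0.775 -3.76 -2.457
endloop
endfacet
facet normal -0.822 0.202 -0.532
outer loop
vertex -2.844 -3.162 -2.941
vertex -2.485 -3.34 -3.563
vertex -2.895 -3.711 -3.071
endloop
endfacet
facet normal -0.562 -0.141 0.815
outer loop
vertex -2.844 -3.162 -2.941
vertex -2.895 -3.711 -3.071
vertex -1.133 -3.582 -1.835
endloop
endfacet
facet normal -0.562 -0.141 0.815
outer loop
vertex -1.133 -3.582 -1.835
vertex -2.895 -3.711 -3.071
vertex -1.184 -4.131 -1.965
endloop
endfacet
facet normal 0.823 -0.202 0.531
outer loop
vertex -1.133 -3.582 -1.835
vertex -1.184 -4.131 -1.965
vertex -0.775 -3.76 -2.457
endloop
endfacet
facet normal -0.822 0.203 -0.532
outer loop
vertex -2.895 -3.711 -3.071
vertex -2.485 -3.34 -3.563
vertex -2.706 -4.042 -3.489
endloop
endfacet
facet normal -0.460 -0.785 0.414
outer loop
vertex -2.895 -3.711 -3.071
vertex -2.706 -4.042 -3.489
vertex -1.184 -4.131 -1.965
endloop
endfacet
facet normal -0.461 -0.785 0.415
outer loop
vertex -1.184 -4.131 -1.965
vertex -2.706 -4.042 -3.489
vertex -0.995 -4.463 -2.383
endloop
endfacet
facet normal 0.823 -0.201 0.532
outer loop
vertex -1.184 -4.131 -1.965
vertex -0.995 -4.463 -2.383
vertex -0.775 -3.76 -2.457
endloop
endfacet
facet normal -0.822 0.203 -0.531
outer loop
vertex -2.706 -4.042 -3.489
vertex -2.485 -3.34 -3.563
vertex -2.388 -3.963 -3.951
endloop
endfacet
facet normal -0.091 -0.969 -0.228
outer loop
vertex -2.706 -4.042 -3.489
vertex -2.388 -3.963 -3.951
vertex -0.995 -4.463 -2.383
endloop
endfacet
facet normal -0.090 -0.969 -0.229
outer loop
vertex -0.995 -4.463 -2.383
vertex -2.388 -3.963 -3.951
vertex -0.677 -4.383 -2.845
endloop
endfacet
facet normal 0.823 -0.202 0.531
outer loop
vertex -0.995 -4.463 -2.383
vertex -0.677 -4.383 -2.845
vertex -0.775 -3.76 -2.457
endloop
endfacet
facet normal -0.822 0.203 -0.531
outer loop
vertex -2.388 -3.963 -3.951
vertex -2.485 -3.34 -3.563
vertex -2.127 -3.518 -4.185
endloop
endfacet
facet normal 0.334 -0.585 -0.739
outer loop
vertex -2.388 -3.963 -3.951
vertex -2.127 -3.518 -4.185
vertex -0.677 -4.383 -2.845
endloop
endfacet
facet normal 0.334 -0.585 -0.739
outer loop
vertex -0.677 -4.383 -2.845
vertex -2.127 -3.518 -4.185
vertex -0.416 -3.938 -3.079
endloop
endfacet
facet normal 0.822 -0.202 0.532
outer loop
vertex -0.677 -4.383 -2.845
vertex -0.416 -3.938 -3.079
vertex -0.775 -3.76 -2.457
endloop
endfacet
facet normal -0.378 -0.371 -0.848
outer loop
vertex 2.732 -2.38 0.719
vertex 2.251 -2.833 1.132
vertex 2.026 -2.117 0.919
endloop
endfacet
facet normal 0.315 0.941 -0.126
outer loop
vertex 2.732 -2.38 0.719
vertex 2.026 -2.117 0.919
vertex 2.909 -2.187 2.608
endloop
endfacet
facet normal -0.379 -0.371 -0.848
outer loop
vertex 2.026 -2.117 0.919
vertex 2.251 -2.833 1.132
vertex 1.544 -2.571 1.333
endloop
endfacet
facet normal -0.506 0.809 0.298
outer loop
vertex 2.026 -2.117 0.919
vertex 1.544 -2.571 1.333
vertex 2.909 -2.187 2.608
endloop
endfacet
facet normal -0.379 -0.372 -0.848
outer loop
vertex 1.544 -2.571 1.333
vertex 2.251 -2.833 1.132
vertex 1.769 -3.286 1.546
endloop
endfacet
facet normal -0.683 0.003 0.730
outer loop
vertex 1.544 -2.571 1.333
vertex 1.769 -3.286 1.546
vertex 2.909 -2.187 2.608
endloop
endfacet
facet normal -0.378 -0.372 -0.848
outer loop
vertex 1.769 -3.286 1.546
vertex 2.251 -2.833 1.132
vertex 2.476 -3.549 1.346
endloop
endfacet
facet normal -0.041 -0.672 0.739
outer loop
vertex 1.769 -3.286 1.546
vertex 2.476 -3.549 1.346
vertex 2.909 -2.187 2.608
endloop
endfacet
facet normal -0.379 -0.372 -0.847
outer loop
vertex 2.476 -3.549 1.346
vertex 2.251 -2.833 1.132
vertex 2.957 -3.096 0.932
endloop
endfacet
facet normal 0.780 -0.540 0.315
outer loop
vertex 2.476 -3.549 1.346
vertex 2.957 -3.096 0.932
vertex 2.909 -2.187 2.608
endloop
endfacet
facet normal -0.378 -0.371 -0.848
outer loop
vertex 2.957 -3.096 0.932
vertex 2.251 -2.833 1.132
vertex 2.732 -2.38 0.719
endloop
endfacet
facet normal 0.957 0.266 -0.117
outer loop
vertex 2.957 -3.096 0.932
vertex 2.732 -2.38 0.719
vertex 2.909 -2.187 2.608
endloop
endfacet

endsolid


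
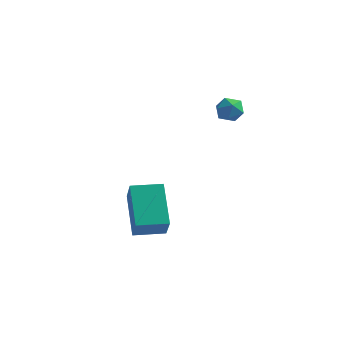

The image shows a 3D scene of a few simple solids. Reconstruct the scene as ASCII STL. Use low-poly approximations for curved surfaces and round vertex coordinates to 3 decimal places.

solid 
facet normal -0.740 0.375 0.559
outer loop
vertex -0.036 0.534 3.568
vertex -0.407 0.018 3.423
vertex -0.019 0.003 3.946
endloop
endfacet
facet normal -0.102 0.575 0.812
outer loop
vertex -0.036 0.534 3.568
vertex -0.019 0.003 3.946
vertex 0.534 0.314 3.795
endloop
endfacet
facet normal 0.241 0.926 0.292
outer loop
vertex -0.036 0.534 3.568
vertex 0.534 0.314 3.795
vertex 0.488 0.52 3.179
endloop
endfacet
facet normal -0.183 0.942 -0.281
outer loop
vertex -0.036 0.534 3.568
vertex 0.488 0.52 3.179
vertex -0.094 0.338 2.949
endloop
endfacet
facet normal -0.791 0.601 -0.116
outer loop
vertex -0.036 0.534 3.568
vertex -0.094 0.338 2.949
vertex -0.407 0.018 3.423
endloop
endfacet
facet normal 0.271 -0.014 0.963
outer loop
vertex 0.534 0.314 3.795
vertex -0.019 0.003 3.946
vertex 0.514 -0.338 3.791
endloop
endfacet
facet normal -0.761 -0.337 0.555
outer loop
vertex -0.019 0.003 3.946
vertex -0.407 0.018 3.423
vertex -0.068 -0.52 3.561
endloop
endfacet
facet normal -0.843 0.029 -0.537
outer loop
vertex -0.407 0.018 3.423
vertex -0.094 0.338 2.949
vertex -0.114 -0.314 2.945
endloop
endfacet
facet normal 0.137 0.579 -0.804
outer loop
vertex -0.094 0.338 2.949
vertex 0.488 0.52 3.179
vertex 0.439 -0.003 2.794
endloop
endfacet
facet normal 0.825 0.551 0.123
outer loop
vertex 0.488 0.52 3.179
vertex 0.534 0.314 3.795
vertex 0.827 -0.018 3.317
endloop
endfacet
facet normal 0.183 -0.942 0.281
outer loop
vertex 0.456 -0.534 3.172
vertex 0.514 -0.338 3.791
vertex -0.068 -0.52 3.561
endloop
endfacet
facet normal -0.241 -0.926 -0.292
outer loop
vertex 0.456 -0.534 3.172
vertex -0.068 -0.52 3.561
vertex -0.114 -0.314 2.945
endloop
endfacet
facet normal 0.102 -0.575 -0.812
outer loop
vertex 0.456 -0.534 3.172
vertex -0.114 -0.314 2.945
vertex 0.439 -0.003 2.794
endloop
endfacet
facet normal 0.740 -0.375 -0.559
outer loop
vertex 0.456 -0.534 3.172
vertex 0.439 -0.003 2.794
vertex 0.827 -0.018 3.317
endloop
endfacet
facet normal 0.791 -0.601 0.116
outer loop
vertex 0.456 -0.534 3.172
vertex 0.827 -0.018 3.317
vertex 0.514 -0.338 3.791
endloop
endfacet
facet normal -0.137 -0.579 0.804
outer loop
vertex -0.068 -0.52 3.561
vertex 0.514 -0.338 3.791
vertex -0.019 0.003 3.946
endloop
endfacet
facet normal -0.825 -0.551 -0.123
outer loop
vertex -0.114 -0.314 2.945
vertex -0.068 -0.52 3.561
vertex -0.407 0.018 3.423
endloop
endfacet
facet normal -0.271 0.014 -0.963
outer loop
vertex 0.439 -0.003 2.794
vertex -0.114 -0.314 2.945
vertex -0.094 0.338 2.949
endloop
endfacet
facet normal 0.761 0.337 -0.555
outer loop
vertex 0.827 -0.018 3.317
vertex 0.439 -0.003 2.794
vertex 0.488 0.52 3.179
endloop
endfacet
facet normal 0.843 -0.029 0.537
outer loop
vertex 0.514 -0.338 3.791
vertex 0.827 -0.018 3.317
vertex 0.534 0.314 3.795
endloop
endfacet
facet normal -0.777 -0.629 -0.001
outer loop
vertex -1.446 -4.384 -1.507
vertex -2.415 -3.19 -0.122
vertex -2.03 -3.661 -2.54
endloop
endfacet
facet normal 0.469 -0.577 -0.669
outer loop
vertex -1.005 -2.83 -2.538
vertex -1.446 -4.384 -1.507
vertex -2.03 -3.661 -2.54
endloop
endfacet
facet normal -0.777 -0.630 -0.001
outer loop
vertex -2.03 -3.661 -2.54
vertex -2.415 -3.19 -0.122
vertex -3.0 -2.467 -1.155
endloop
endfacet
facet normal -0.420 0.520 -0.743
outer loop
vertex -3.0 -2.467 -1.155
vertex -1.005 -2.83 -2.538
vertex -2.03 -3.661 -2.54
endloop
endfacet
facet normal 0.421 -0.521 0.743
outer loop
vertex -1.446 -4.384 -1.507
vertex -1.39 -2.359 -0.12
vertex -2.415 -3.19 -0.122
endloop
endfacet
facet normal 0.469 -0.577 -0.669
outer loop
vertex -0.42 -3.553 -1.505
vertex -1.446 -4.384 -1.507
vertex -1.005 -2.83 -2.538
endloop
endfacet
facet normal 0.420 -0.521 0.743
outer loop
vertex -0.42 -3.553 -1.505
vertex -1.39 -2.359 -0.12
vertex -1.446 -4.384 -1.507
endloop
endfacet
facet normal -0.469 0.577 0.669
outer loop
vertex -2.415 -3.19 -0.122
vertex -1.39 -2.359 -0.12
vertex -3.0 -2.467 -1.155
endloop
endfacet
facet normal -0.420 0.521 -0.743
outer loop
vertex -1.974 -1.636 -1.153
vertex -1.005 -2.83 -2.538
vertex -3.0 -2.467 -1.155
endloop
endfacet
facet normal -0.469 0.577 0.669
outer loop
vertex -3.0 -2.467 -1.155
vertex -1.39 -2.359 -0.12
vertex -1.974 -1.636 -1.153
endloop
endfacet
facet normal 0.777 0.630 0.001
outer loop
vertex -1.974 -1.636 -1.153
vertex -0.42 -3.553 -1.505
vertex -1.005 -2.83 -2.538
endloop
endfacet
facet normal 0.777 0.630 0.001
outer loop
vertex -1.39 -2.359 -0.12
vertex -0.42 -3.553 -1.505
vertex -1.974 -1.636 -1.153
endloop
endfacet

endsolid


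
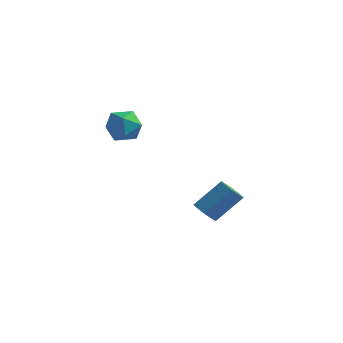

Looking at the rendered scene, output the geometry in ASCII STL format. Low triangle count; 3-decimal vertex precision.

solid 
facet normal -0.793 0.521 -0.317
outer loop
vertex -4.02 -2.227 2.949
vertex -4.631 -2.846 3.461
vertex -4.264 -2.017 3.905
endloop
endfacet
facet normal -0.219 0.940 -0.262
outer loop
vertex -4.02 -2.227 2.949
vertex -4.264 -2.017 3.905
vertex -3.316 -1.885 3.586
endloop
endfacet
facet normal 0.291 0.671 -0.682
outer loop
vertex -4.02 -2.227 2.949
vertex -3.316 -1.885 3.586
vertex -3.096 -2.633 2.944
endloop
endfacet
facet normal 0.032 0.084 -0.996
outer loop
vertex -4.02 -2.227 2.949
vertex -3.096 -2.633 2.944
vertex -3.909 -3.227 2.868
endloop
endfacet
facet normal -0.637 -0.008 -0.771
outer loop
vertex -4.02 -2.227 2.949
vertex -3.909 -3.227 2.868
vertex -4.631 -2.846 3.461
endloop
endfacet
facet normal 0.012 0.911 0.413
outer loop
vertex -3.316 -1.885 3.586
vertex -4.264 -2.017 3.905
vertex -3.491 -2.293 4.492
endloop
endfacet
facet normal -0.917 0.232 0.324
outer loop
vertex -4.264 -2.017 3.905
vertex -4.631 -2.846 3.461
vertex -4.304 -2.887 4.416
endloop
endfacet
facet normal -0.666 -0.624 -0.410
outer loop
vertex -4.631 -2.846 3.461
vertex -3.909 -3.227 2.868
vertex -4.084 -3.635 3.774
endloop
endfacet
facet normal 0.419 -0.474 -0.774
outer loop
vertex -3.909 -3.227 2.868
vertex -3.096 -2.633 2.944
vertex -3.136 -3.503 3.455
endloop
endfacet
facet normal 0.838 0.475 -0.267
outer loop
vertex -3.096 -2.633 2.944
vertex -3.316 -1.885 3.586
vertex -2.769 -2.674 3.899
endloop
endfacet
facet normal -0.032 -0.084 0.996
outer loop
vertex -3.38 -3.293 4.411
vertex -3.491 -2.293 4.492
vertex -4.304 -2.887 4.416
endloop
endfacet
facet normal -0.291 -0.671 0.682
outer loop
vertex -3.38 -3.293 4.411
vertex -4.304 -2.887 4.416
vertex -4.084 -3.635 3.774
endloop
endfacet
facet normal 0.219 -0.940 0.262
outer loop
vertex -3.38 -3.293 4.411
vertex -4.084 -3.635 3.774
vertex -3.136 -3.503 3.455
endloop
endfacet
facet normal 0.793 -0.521 0.317
outer loop
vertex -3.38 -3.293 4.411
vertex -3.136 -3.503 3.455
vertex -2.769 -2.674 3.899
endloop
endfacet
facet normal 0.637 0.008 0.771
outer loop
vertex -3.38 -3.293 4.411
vertex -2.769 -2.674 3.899
vertex -3.491 -2.293 4.492
endloop
endfacet
facet normal -0.419 0.474 0.774
outer loop
vertex -4.304 -2.887 4.416
vertex -3.491 -2.293 4.492
vertex -4.264 -2.017 3.905
endloop
endfacet
facet normal -0.838 -0.475 0.267
outer loop
vertex -4.084 -3.635 3.774
vertex -4.304 -2.887 4.416
vertex -4.631 -2.846 3.461
endloop
endfacet
facet normal -0.012 -0.911 -0.413
outer loop
vertex -3.136 -3.503 3.455
vertex -4.084 -3.635 3.774
vertex -3.909 -3.227 2.868
endloop
endfacet
facet normal 0.917 -0.232 -0.324
outer loop
vertex -2.769 -2.674 3.899
vertex -3.136 -3.503 3.455
vertex -3.096 -2.633 2.944
endloop
endfacet
facet normal 0.666 0.624 0.410
outer loop
vertex -3.491 -2.293 4.492
vertex -2.769 -2.674 3.899
vertex -3.316 -1.885 3.586
endloop
endfacet
facet normal -0.456 -0.560 -0.692
outer loop
vertex -0.91 0.957 -3.346
vertex -1.288 0.533 -2.754
vertex -1.639 1.205 -3.066
endloop
endfacet
facet normal 0.019 0.772 -0.635
outer loop
vertex -0.91 0.957 -3.346
vertex -1.639 1.205 -3.066
vertex -0.034 2.03 -2.017
endloop
endfacet
facet normal 0.019 0.771 -0.636
outer loop
vertex -0.034 2.03 -2.017
vertex -1.639 1.205 -3.066
vertex -0.763 2.279 -1.737
endloop
endfacet
facet normal 0.457 0.559 0.692
outer loop
vertex -0.034 2.03 -2.017
vertex -0.763 2.279 -1.737
vertex -0.412 1.607 -1.426
endloop
endfacet
facet normal -0.456 -0.560 -0.692
outer loop
vertex -1.639 1.205 -3.066
vertex -1.288 0.533 -2.754
vertex -2.018 0.782 -2.474
endloop
endfacet
facet normal -0.760 0.649 -0.023
outer loop
vertex -1.639 1.205 -3.066
vertex -2.018 0.782 -2.474
vertex -0.763 2.279 -1.737
endloop
endfacet
facet normal -0.761 0.649 -0.022
outer loop
vertex -0.763 2.279 -1.737
vertex -2.018 0.782 -2.474
vertex -1.141 1.856 -1.146
endloop
endfacet
facet normal 0.457 0.559 0.692
outer loop
vertex -0.763 2.279 -1.737
vertex -1.141 1.856 -1.146
vertex -0.412 1.607 -1.426
endloop
endfacet
facet normal -0.456 -0.559 -0.692
outer loop
vertex -2.018 0.782 -2.474
vertex -1.288 0.533 -2.754
vertex -1.666 0.11 -2.163
endloop
endfacet
facet normal -0.779 -0.124 0.615
outer loop
vertex -2.018 0.782 -2.474
vertex -1.666 0.11 -2.163
vertex -1.141 1.856 -1.146
endloop
endfacet
facet normal -0.780 -0.123 0.613
outer loop
vertex -1.141 1.856 -1.146
vertex -1.666 0.11 -2.163
vertex -0.79 1.183 -0.834
endloop
endfacet
facet normal 0.457 0.559 0.692
outer loop
vertex -1.141 1.856 -1.146
vertex -0.79 1.183 -0.834
vertex -0.412 1.607 -1.426
endloop
endfacet
facet normal -0.457 -0.559 -0.692
outer loop
vertex -1.666 0.11 -2.163
vertex -1.288 0.533 -2.754
vertex -0.937 -0.139 -2.443
endloop
endfacet
facet normal -0.019 -0.772 0.636
outer loop
vertex -1.666 0.11 -2.163
vertex -0.937 -0.139 -2.443
vertex -0.79 1.183 -0.834
endloop
endfacet
facet normal -0.018 -0.772 0.636
outer loop
vertex -0.79 1.183 -0.834
vertex -0.937 -0.139 -2.443
vertex -0.061 0.935 -1.114
endloop
endfacet
facet normal 0.456 0.560 0.692
outer loop
vertex -0.79 1.183 -0.834
vertex -0.061 0.935 -1.114
vertex -0.412 1.607 -1.426
endloop
endfacet
facet normal -0.457 -0.559 -0.692
outer loop
vertex -0.937 -0.139 -2.443
vertex -1.288 0.533 -2.754
vertex -0.559 0.284 -3.034
endloop
endfacet
facet normal 0.761 -0.648 0.023
outer loop
vertex -0.937 -0.139 -2.443
vertex -0.559 0.284 -3.034
vertex -0.061 0.935 -1.114
endloop
endfacet
facet normal 0.760 -0.649 0.023
outer loop
vertex -0.061 0.935 -1.114
vertex -0.559 0.284 -3.034
vertex 0.318 1.358 -1.706
endloop
endfacet
facet normal 0.456 0.560 0.692
outer loop
vertex -0.061 0.935 -1.114
vertex 0.318 1.358 -1.706
vertex -0.412 1.607 -1.426
endloop
endfacet
facet normal -0.457 -0.559 -0.692
outer loop
vertex -0.559 0.284 -3.034
vertex -1.288 0.533 -2.754
vertex -0.91 0.957 -3.346
endloop
endfacet
facet normal 0.780 0.122 -0.614
outer loop
vertex -0.559 0.284 -3.034
vertex -0.91 0.957 -3.346
vertex 0.318 1.358 -1.706
endloop
endfacet
facet normal 0.779 0.124 -0.614
outer loop
vertex 0.318 1.358 -1.706
vertex -0.91 0.957 -3.346
vertex -0.034 2.03 -2.017
endloop
endfacet
facet normal 0.456 0.559 0.692
outer loop
vertex 0.318 1.358 -1.706
vertex -0.034 2.03 -2.017
vertex -0.412 1.607 -1.426
endloop
endfacet

endsolid


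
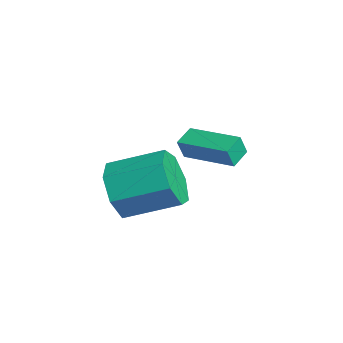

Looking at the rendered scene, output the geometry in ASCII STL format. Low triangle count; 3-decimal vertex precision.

solid 
facet normal -0.336 -0.870 -0.360
outer loop
vertex -0.198 -4.917 -1.356
vertex -0.557 -4.412 -2.241
vertex 0.411 -4.858 -2.066
endloop
endfacet
facet normal 0.682 -0.488 0.544
outer loop
vertex -0.198 -4.917 -1.356
vertex 0.411 -4.858 -2.066
vertex 0.436 -3.273 -0.675
endloop
endfacet
facet normal 0.682 -0.489 0.544
outer loop
vertex 0.436 -3.273 -0.675
vertex 0.411 -4.858 -2.066
vertex 1.045 -3.213 -1.384
endloop
endfacet
facet normal 0.335 0.870 0.361
outer loop
vertex 0.436 -3.273 -0.675
vertex 1.045 -3.213 -1.384
vertex 0.077 -2.768 -1.559
endloop
endfacet
facet normal -0.336 -0.870 -0.361
outer loop
vertex 0.411 -4.858 -2.066
vertex -0.557 -4.412 -2.241
vertex 0.291 -4.463 -2.907
endloop
endfacet
facet normal 0.933 -0.255 -0.253
outer loop
vertex 0.411 -4.858 -2.066
vertex 0.291 -4.463 -2.907
vertex 1.045 -3.213 -1.384
endloop
endfacet
facet normal 0.933 -0.255 -0.252
outer loop
vertex 1.045 -3.213 -1.384
vertex 0.291 -4.463 -2.907
vertex 0.925 -2.819 -2.226
endloop
endfacet
facet normal 0.335 0.871 0.360
outer loop
vertex 1.045 -3.213 -1.384
vertex 0.925 -2.819 -2.226
vertex 0.077 -2.768 -1.559
endloop
endfacet
facet normal -0.335 -0.870 -0.361
outer loop
vertex 0.291 -4.463 -2.907
vertex -0.557 -4.412 -2.241
vertex -0.467 -4.03 -3.247
endloop
endfacet
facet normal 0.482 0.170 -0.859
outer loop
vertex 0.291 -4.463 -2.907
vertex -0.467 -4.03 -3.247
vertex 0.925 -2.819 -2.226
endloop
endfacet
facet normal 0.482 0.171 -0.859
outer loop
vertex 0.925 -2.819 -2.226
vertex -0.467 -4.03 -3.247
vertex 0.167 -2.385 -2.565
endloop
endfacet
facet normal 0.336 0.870 0.361
outer loop
vertex 0.925 -2.819 -2.226
vertex 0.167 -2.385 -2.565
vertex 0.077 -2.768 -1.559
endloop
endfacet
facet normal -0.335 -0.870 -0.361
outer loop
vertex -0.467 -4.03 -3.247
vertex -0.557 -4.412 -2.241
vertex -1.293 -3.885 -2.829
endloop
endfacet
facet normal -0.332 0.468 -0.819
outer loop
vertex -0.467 -4.03 -3.247
vertex -1.293 -3.885 -2.829
vertex 0.167 -2.385 -2.565
endloop
endfacet
facet normal -0.332 0.468 -0.819
outer loop
vertex 0.167 -2.385 -2.565
vertex -1.293 -3.885 -2.829
vertex -0.659 -2.24 -2.147
endloop
endfacet
facet normal 0.336 0.870 0.361
outer loop
vertex 0.167 -2.385 -2.565
vertex -0.659 -2.24 -2.147
vertex 0.077 -2.768 -1.559
endloop
endfacet
facet normal -0.335 -0.870 -0.361
outer loop
vertex -1.293 -3.885 -2.829
vertex -0.557 -4.412 -2.241
vertex -1.565 -4.137 -1.968
endloop
endfacet
facet normal -0.896 0.413 -0.162
outer loop
vertex -1.293 -3.885 -2.829
vertex -1.565 -4.137 -1.968
vertex -0.659 -2.24 -2.147
endloop
endfacet
facet normal -0.896 0.413 -0.163
outer loop
vertex -0.659 -2.24 -2.147
vertex -1.565 -4.137 -1.968
vertex -0.931 -2.492 -1.287
endloop
endfacet
facet normal 0.336 0.870 0.361
outer loop
vertex -0.659 -2.24 -2.147
vertex -0.931 -2.492 -1.287
vertex 0.077 -2.768 -1.559
endloop
endfacet
facet normal -0.335 -0.871 -0.360
outer loop
vertex -1.565 -4.137 -1.968
vertex -0.557 -4.412 -2.241
vertex -1.078 -4.596 -1.312
endloop
endfacet
facet normal -0.786 0.048 0.617
outer loop
vertex -1.565 -4.137 -1.968
vertex -1.078 -4.596 -1.312
vertex -0.931 -2.492 -1.287
endloop
endfacet
facet normal -0.785 0.048 0.617
outer loop
vertex -0.931 -2.492 -1.287
vertex -1.078 -4.596 -1.312
vertex -0.443 -2.951 -0.631
endloop
endfacet
facet normal 0.335 0.871 0.360
outer loop
vertex -0.931 -2.492 -1.287
vertex -0.443 -2.951 -0.631
vertex 0.077 -2.768 -1.559
endloop
endfacet
facet normal -0.335 -0.870 -0.361
outer loop
vertex -1.078 -4.596 -1.312
vertex -0.557 -4.412 -2.241
vertex -0.198 -4.917 -1.356
endloop
endfacet
facet normal -0.082 -0.354 0.932
outer loop
vertex -1.078 -4.596 -1.312
vertex -0.198 -4.917 -1.356
vertex -0.443 -2.951 -0.631
endloop
endfacet
facet normal -0.083 -0.354 0.932
outer loop
vertex -0.443 -2.951 -0.631
vertex -0.198 -4.917 -1.356
vertex 0.436 -3.273 -0.675
endloop
endfacet
facet normal 0.337 0.870 0.360
outer loop
vertex -0.443 -2.951 -0.631
vertex 0.436 -3.273 -0.675
vertex 0.077 -2.768 -1.559
endloop
endfacet
facet normal -0.619 0.707 0.341
outer loop
vertex -3.481 -1.267 -1.591
vertex -2.013 -0.078 -1.393
vertex -3.595 -1.002 -2.347
endloop
endfacet
facet normal -0.772 -0.627 -0.103
outer loop
vertex -3.087 -1.582 -2.627
vertex -3.481 -1.267 -1.591
vertex -3.595 -1.002 -2.347
endloop
endfacet
facet normal -0.619 0.708 0.341
outer loop
vertex -3.595 -1.002 -2.347
vertex -2.013 -0.078 -1.393
vertex -2.126 0.188 -2.15
endloop
endfacet
facet normal -0.140 0.328 -0.934
outer loop
vertex -2.126 0.188 -2.15
vertex -3.087 -1.582 -2.627
vertex -3.595 -1.002 -2.347
endloop
endfacet
facet normal 0.140 -0.328 0.934
outer loop
vertex -3.481 -1.267 -1.591
vertex -1.505 -0.658 -1.673
vertex -2.013 -0.078 -1.393
endloop
endfacet
facet normal -0.774 -0.625 -0.104
outer loop
vertex -2.974 -1.848 -1.87
vertex -3.481 -1.267 -1.591
vertex -3.087 -1.582 -2.627
endloop
endfacet
facet normal 0.140 -0.327 0.935
outer loop
vertex -2.974 -1.848 -1.87
vertex -1.505 -0.658 -1.673
vertex -3.481 -1.267 -1.591
endloop
endfacet
facet normal 0.773 0.626 0.105
outer loop
vertex -2.013 -0.078 -1.393
vertex -1.505 -0.658 -1.673
vertex -2.126 0.188 -2.15
endloop
endfacet
facet normal -0.139 0.327 -0.935
outer loop
vertex -1.619 -0.393 -2.429
vertex -3.087 -1.582 -2.627
vertex -2.126 0.188 -2.15
endloop
endfacet
facet normal 0.773 0.626 0.103
outer loop
vertex -2.126 0.188 -2.15
vertex -1.505 -0.658 -1.673
vertex -1.619 -0.393 -2.429
endloop
endfacet
facet normal 0.619 -0.707 -0.341
outer loop
vertex -1.619 -0.393 -2.429
vertex -2.974 -1.848 -1.87
vertex -3.087 -1.582 -2.627
endloop
endfacet
facet normal 0.619 -0.707 -0.341
outer loop
vertex -1.505 -0.658 -1.673
vertex -2.974 -1.848 -1.87
vertex -1.619 -0.393 -2.429
endloop
endfacet

endsolid
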